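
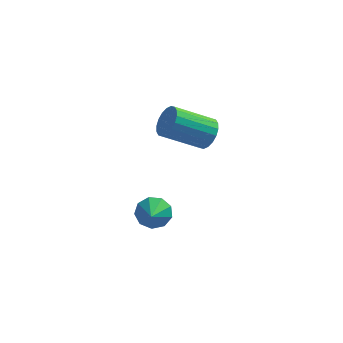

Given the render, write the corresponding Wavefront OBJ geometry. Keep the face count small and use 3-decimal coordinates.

v 0.29 2.124 -2.739
v 0.929 2.363 -2.452
v 0.37 1.216 -2.161
v 0.542 2.514 -2.163
v 0.037 2.482 -2.143
v -0.349 2.283 -2.402
v -0.437 2.009 -2.819
v -0.184 1.79 -3.199
v 0.29 1.727 -3.363
v 0.764 1.85 -3.236
v 1.017 2.101 -2.876
v 2.19 3.192 1.401
v 2.587 2.699 1.745
v 1.106 2.176 2.703
v 0.71 2.668 2.359
v 2.617 2.957 1.932
v 1.136 2.434 2.89
v 2.562 3.262 2.013
v 1.081 2.739 2.972
v 2.434 3.553 1.974
v 0.953 3.03 2.932
v 2.257 3.773 1.821
v 0.776 3.249 2.779
v 2.067 3.877 1.584
v 0.586 3.354 2.543
v 1.902 3.845 1.312
v 0.421 3.322 2.27
v 1.794 3.684 1.057
v 0.313 3.161 2.015
v 1.764 3.426 0.87
v 0.283 2.903 1.828
v 1.819 3.121 0.788
v 0.338 2.598 1.747
v 1.947 2.83 0.828
v 0.466 2.307 1.786
v 2.124 2.611 0.981
v 0.643 2.087 1.939
v 2.314 2.506 1.217
v 0.833 1.983 2.176
v 2.479 2.538 1.49
v 0.998 2.015 2.448
f 2 1 4
f 2 4 3
f 4 1 5
f 4 5 3
f 5 1 6
f 5 6 3
f 6 1 7
f 6 7 3
f 7 1 8
f 7 8 3
f 8 1 9
f 8 9 3
f 9 1 10
f 9 10 3
f 10 1 11
f 10 11 3
f 11 1 2
f 11 2 3
f 13 12 16
f 13 16 14
f 14 16 17
f 14 17 15
f 16 12 18
f 16 18 17
f 17 18 19
f 17 19 15
f 18 12 20
f 18 20 19
f 19 20 21
f 19 21 15
f 20 12 22
f 20 22 21
f 21 22 23
f 21 23 15
f 22 12 24
f 22 24 23
f 23 24 25
f 23 25 15
f 24 12 26
f 24 26 25
f 25 26 27
f 25 27 15
f 26 12 28
f 26 28 27
f 27 28 29
f 27 29 15
f 28 12 30
f 28 30 29
f 29 30 31
f 29 31 15
f 30 12 32
f 30 32 31
f 31 32 33
f 31 33 15
f 32 12 34
f 32 34 33
f 33 34 35
f 33 35 15
f 34 12 36
f 34 36 35
f 35 36 37
f 35 37 15
f 36 12 38
f 36 38 37
f 37 38 39
f 37 39 15
f 38 12 40
f 38 40 39
f 39 40 41
f 39 41 15
f 40 12 13
f 40 13 41
f 41 13 14
f 41 14 15



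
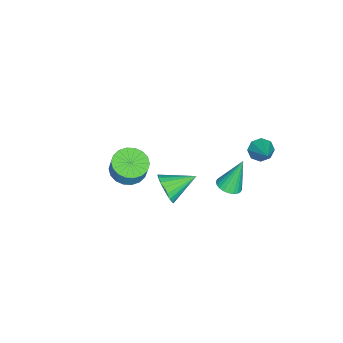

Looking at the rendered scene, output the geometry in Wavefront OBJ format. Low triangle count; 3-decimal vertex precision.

v -1.821 -3.445 -3.632
v -1.058 -4.152 -3.64
v -0.797 -3.882 -2.617
v -1.559 -3.175 -2.608
v -0.847 -3.771 -3.795
v -0.585 -3.501 -2.772
v -0.828 -3.325 -3.917
v -0.566 -3.055 -2.894
v -1.006 -2.903 -3.983
v -0.744 -2.633 -2.96
v -1.345 -2.588 -3.979
v -1.084 -2.318 -2.956
v -1.779 -2.443 -3.907
v -1.517 -2.173 -2.884
v -2.22 -2.496 -3.78
v -1.959 -2.226 -2.757
v -2.583 -2.738 -3.623
v -2.322 -2.468 -2.6
v -2.795 -3.119 -3.468
v -2.533 -2.849 -2.445
v -2.814 -3.565 -3.346
v -2.552 -3.295 -2.323
v -2.636 -3.987 -3.28
v -2.374 -3.717 -2.257
v -2.296 -4.302 -3.284
v -2.035 -4.032 -2.261
v -1.863 -4.447 -3.356
v -1.601 -4.177 -2.333
v -1.421 -4.394 -3.483
v -1.16 -4.124 -2.46
v -0.332 2.778 -1.105
v 0.245 3.208 -1.075
v -0.848 3.342 0.765
v 0.052 3.383 -1.181
v -0.2 3.465 -1.276
v -0.472 3.443 -1.344
v -0.722 3.319 -1.376
v -0.913 3.114 -1.366
v -1.015 2.857 -1.317
v -1.014 2.588 -1.236
v -0.908 2.348 -1.134
v -0.715 2.174 -1.029
v -0.464 2.091 -0.934
v -0.192 2.113 -0.866
v 0.058 2.237 -0.834
v 0.249 2.443 -0.843
v 0.352 2.7 -0.893
v 0.35 2.968 -0.974
v 2.954 0.5 1.246
v 3.53 0.587 1.958
v 2.006 1.8 1.854
v 3.687 0.822 1.7
v 3.717 1.002 1.364
v 3.615 1.095 1.007
v 3.399 1.085 0.691
v 3.106 0.974 0.472
v 2.787 0.781 0.386
v 2.497 0.54 0.448
v 2.286 0.292 0.649
v 2.19 0.08 0.953
v 2.227 -0.06 1.307
v 2.389 -0.102 1.651
v 2.649 -0.04 1.925
v 2.962 0.115 2.081
v 3.274 0.337 2.093
v -4.535 3.186 -2.095
v -4.132 3.314 -2.714
v -3.285 3.934 -1.125
v -4.487 3.747 -2.59
v -4.871 3.852 -2.176
v -5.058 3.566 -1.714
v -4.938 3.058 -1.476
v -4.583 2.624 -1.6
v -4.199 2.52 -2.014
v -4.012 2.806 -2.475
f 2 1 5
f 2 5 3
f 3 5 6
f 3 6 4
f 5 1 7
f 5 7 6
f 6 7 8
f 6 8 4
f 7 1 9
f 7 9 8
f 8 9 10
f 8 10 4
f 9 1 11
f 9 11 10
f 10 11 12
f 10 12 4
f 11 1 13
f 11 13 12
f 12 13 14
f 12 14 4
f 13 1 15
f 13 15 14
f 14 15 16
f 14 16 4
f 15 1 17
f 15 17 16
f 16 17 18
f 16 18 4
f 17 1 19
f 17 19 18
f 18 19 20
f 18 20 4
f 19 1 21
f 19 21 20
f 20 21 22
f 20 22 4
f 21 1 23
f 21 23 22
f 22 23 24
f 22 24 4
f 23 1 25
f 23 25 24
f 24 25 26
f 24 26 4
f 25 1 27
f 25 27 26
f 26 27 28
f 26 28 4
f 27 1 29
f 27 29 28
f 28 29 30
f 28 30 4
f 29 1 2
f 29 2 30
f 30 2 3
f 30 3 4
f 32 31 34
f 32 34 33
f 34 31 35
f 34 35 33
f 35 31 36
f 35 36 33
f 36 31 37
f 36 37 33
f 37 31 38
f 37 38 33
f 38 31 39
f 38 39 33
f 39 31 40
f 39 40 33
f 40 31 41
f 40 41 33
f 41 31 42
f 41 42 33
f 42 31 43
f 42 43 33
f 43 31 44
f 43 44 33
f 44 31 45
f 44 45 33
f 45 31 46
f 45 46 33
f 46 31 47
f 46 47 33
f 47 31 48
f 47 48 33
f 48 31 32
f 48 32 33
f 50 49 52
f 50 52 51
f 52 49 53
f 52 53 51
f 53 49 54
f 53 54 51
f 54 49 55
f 54 55 51
f 55 49 56
f 55 56 51
f 56 49 57
f 56 57 51
f 57 49 58
f 57 58 51
f 58 49 59
f 58 59 51
f 59 49 60
f 59 60 51
f 60 49 61
f 60 61 51
f 61 49 62
f 61 62 51
f 62 49 63
f 62 63 51
f 63 49 64
f 63 64 51
f 64 49 65
f 64 65 51
f 65 49 50
f 65 50 51
f 67 66 69
f 67 69 68
f 69 66 70
f 69 70 68
f 70 66 71
f 70 71 68
f 71 66 72
f 71 72 68
f 72 66 73
f 72 73 68
f 73 66 74
f 73 74 68
f 74 66 75
f 74 75 68
f 75 66 67
f 75 67 68



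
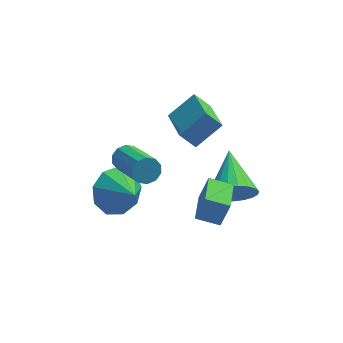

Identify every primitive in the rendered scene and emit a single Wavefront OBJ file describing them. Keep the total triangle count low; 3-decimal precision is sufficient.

v -0.053 1.247 1.274
v 0.901 1.721 2.071
v -0.43 2.848 0.773
v 0.524 3.322 1.569
v 0.536 1.178 0.611
v 1.49 1.652 1.407
v 0.159 2.779 0.109
v 1.113 3.253 0.906
v 1.906 1.017 -2.152
v 2.329 1.337 -2.928
v 1.814 2.843 -1.448
v 1.951 1.357 -3.028
v 1.566 1.317 -2.976
v 1.239 1.226 -2.781
v 1.028 1.098 -2.478
v 0.968 0.957 -2.119
v 1.071 0.825 -1.765
v 1.318 0.727 -1.479
v 1.667 0.679 -1.308
v 2.057 0.689 -1.284
v 2.421 0.756 -1.41
v 2.696 0.868 -1.665
v 2.834 1.006 -2.003
v 2.812 1.145 -2.368
v 2.633 1.263 -2.695
v -1.952 1.216 -0.043
v -1.459 1.299 -0.294
v -0.714 -0.273 0.652
v -1.208 -0.356 0.903
v -1.459 1.477 0.003
v -0.714 -0.095 0.948
v -1.648 1.556 0.282
v -0.903 -0.016 1.228
v -1.953 1.505 0.437
v -1.208 -0.068 1.383
v -2.258 1.343 0.409
v -1.513 -0.229 1.355
v -2.446 1.133 0.208
v -1.701 -0.439 1.154
v -2.446 0.955 -0.088
v -1.701 -0.617 0.857
v -2.257 0.876 -0.368
v -1.512 -0.696 0.578
v -1.952 0.928 -0.523
v -1.207 -0.645 0.423
v -1.647 1.089 -0.495
v -0.902 -0.483 0.451
v 0.459 -1.032 -1.287
v 0.803 -0.947 -0.193
v 0.628 0.237 -1.439
v 0.973 0.323 -0.346
v 1.347 -1.183 -1.554
v 1.692 -1.097 -0.461
v 1.517 0.087 -1.707
v 1.861 0.172 -0.613
v -2.313 1.153 -2.053
v -1.674 1.907 -1.731
v -1.647 0.287 -1.347
v -2.224 1.848 -1.284
v -2.816 1.463 -1.198
v -3.173 0.933 -1.511
v -3.127 0.506 -2.078
v -2.7 0.381 -2.633
v -2.092 0.618 -2.917
v -1.587 1.104 -2.796
v -1.422 1.614 -2.328
f 2 4 1
f 5 2 1
f 1 4 3
f 3 5 1
f 2 8 4
f 6 2 5
f 6 8 2
f 4 8 3
f 7 5 3
f 3 8 7
f 7 6 5
f 8 6 7
f 10 9 12
f 10 12 11
f 12 9 13
f 12 13 11
f 13 9 14
f 13 14 11
f 14 9 15
f 14 15 11
f 15 9 16
f 15 16 11
f 16 9 17
f 16 17 11
f 17 9 18
f 17 18 11
f 18 9 19
f 18 19 11
f 19 9 20
f 19 20 11
f 20 9 21
f 20 21 11
f 21 9 22
f 21 22 11
f 22 9 23
f 22 23 11
f 23 9 24
f 23 24 11
f 24 9 25
f 24 25 11
f 25 9 10
f 25 10 11
f 27 26 30
f 27 30 28
f 28 30 31
f 28 31 29
f 30 26 32
f 30 32 31
f 31 32 33
f 31 33 29
f 32 26 34
f 32 34 33
f 33 34 35
f 33 35 29
f 34 26 36
f 34 36 35
f 35 36 37
f 35 37 29
f 36 26 38
f 36 38 37
f 37 38 39
f 37 39 29
f 38 26 40
f 38 40 39
f 39 40 41
f 39 41 29
f 40 26 42
f 40 42 41
f 41 42 43
f 41 43 29
f 42 26 44
f 42 44 43
f 43 44 45
f 43 45 29
f 44 26 46
f 44 46 45
f 45 46 47
f 45 47 29
f 46 26 27
f 46 27 47
f 47 27 28
f 47 28 29
f 49 51 48
f 52 49 48
f 48 51 50
f 50 52 48
f 49 55 51
f 53 49 52
f 53 55 49
f 51 55 50
f 54 52 50
f 50 55 54
f 54 53 52
f 55 53 54
f 57 56 59
f 57 59 58
f 59 56 60
f 59 60 58
f 60 56 61
f 60 61 58
f 61 56 62
f 61 62 58
f 62 56 63
f 62 63 58
f 63 56 64
f 63 64 58
f 64 56 65
f 64 65 58
f 65 56 66
f 65 66 58
f 66 56 57
f 66 57 58



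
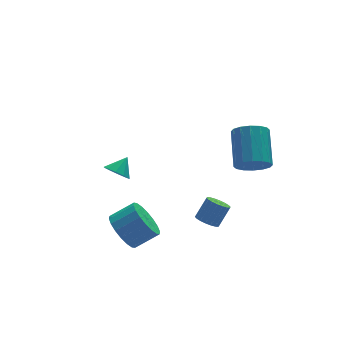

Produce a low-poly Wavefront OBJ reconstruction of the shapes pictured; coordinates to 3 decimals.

v -2.171 -2.154 -3.524
v -1.663 -2.455 -4.356
v -0.561 -2.607 -3.627
v -1.069 -2.306 -2.796
v -1.6 -2.006 -4.357
v -0.498 -2.158 -3.628
v -1.651 -1.585 -4.193
v -0.549 -1.737 -3.464
v -1.804 -1.278 -3.896
v -0.702 -1.43 -3.167
v -2.03 -1.144 -3.526
v -0.928 -1.296 -2.797
v -2.285 -1.21 -3.156
v -1.182 -1.362 -2.427
v -2.516 -1.463 -2.858
v -1.414 -1.615 -2.13
v -2.679 -1.853 -2.693
v -1.577 -2.005 -1.964
v -2.742 -2.302 -2.692
v -1.64 -2.454 -1.963
v -2.691 -2.723 -2.856
v -1.589 -2.875 -2.127
v -2.538 -3.03 -3.153
v -1.436 -3.182 -2.424
v -2.312 -3.164 -3.523
v -1.21 -3.316 -2.794
v -2.058 -3.098 -3.893
v -0.955 -3.25 -3.164
v -1.826 -2.845 -4.19
v -0.724 -2.997 -3.462
v -0.817 2.451 -3.21
v -0.283 2.171 -3.585
v -0.143 2.829 -2.53
v -0.358 2.576 -3.736
v -0.608 2.933 -3.687
v -0.938 3.106 -3.455
v -1.222 3.028 -3.13
v -1.352 2.73 -2.835
v -1.277 2.325 -2.684
v -1.027 1.968 -2.733
v -0.697 1.795 -2.965
v -0.413 1.873 -3.29
v 3.539 -3.384 0.288
v 4.342 -3.417 -0.015
v 4.845 -1.869 1.148
v 4.041 -1.836 1.452
v 4.127 -3.14 -0.29
v 4.63 -1.593 0.873
v 3.754 -2.929 -0.409
v 4.257 -1.382 0.754
v 3.323 -2.84 -0.342
v 3.826 -1.292 0.821
v 2.95 -2.896 -0.105
v 3.453 -1.349 1.058
v 2.734 -3.083 0.236
v 3.237 -1.536 1.399
v 2.735 -3.351 0.592
v 3.238 -1.803 1.755
v 2.95 -3.627 0.867
v 3.453 -2.08 2.03
v 3.323 -3.838 0.986
v 3.826 -2.291 2.149
v 3.754 -3.928 0.919
v 4.257 -2.38 2.082
v 4.127 -3.871 0.682
v 4.63 -2.324 1.845
v 4.343 -3.684 0.341
v 4.846 -2.137 1.504
v 2.002 -1.851 -4.262
v 2.369 -2.32 -4.394
v 3.025 -2.078 -3.43
v 2.658 -1.609 -3.298
v 2.486 -2.113 -4.525
v 3.141 -1.871 -3.562
v 2.507 -1.854 -4.604
v 3.162 -1.613 -3.641
v 2.428 -1.595 -4.616
v 3.083 -1.353 -3.652
v 2.265 -1.386 -4.557
v 2.92 -1.144 -3.593
v 2.05 -1.269 -4.44
v 2.705 -1.028 -3.476
v 1.825 -1.268 -4.287
v 2.48 -1.026 -3.324
v 1.635 -1.382 -4.13
v 2.291 -1.14 -3.166
v 1.519 -1.589 -3.998
v 2.174 -1.347 -3.035
v 1.498 -1.847 -3.919
v 2.153 -1.606 -2.956
v 1.577 -2.107 -3.908
v 2.232 -1.865 -2.944
v 1.74 -2.316 -3.967
v 2.395 -2.074 -3.003
v 1.955 -2.432 -4.084
v 2.61 -2.191 -3.12
v 2.18 -2.434 -4.236
v 2.835 -2.192 -3.273
f 2 1 5
f 2 5 3
f 3 5 6
f 3 6 4
f 5 1 7
f 5 7 6
f 6 7 8
f 6 8 4
f 7 1 9
f 7 9 8
f 8 9 10
f 8 10 4
f 9 1 11
f 9 11 10
f 10 11 12
f 10 12 4
f 11 1 13
f 11 13 12
f 12 13 14
f 12 14 4
f 13 1 15
f 13 15 14
f 14 15 16
f 14 16 4
f 15 1 17
f 15 17 16
f 16 17 18
f 16 18 4
f 17 1 19
f 17 19 18
f 18 19 20
f 18 20 4
f 19 1 21
f 19 21 20
f 20 21 22
f 20 22 4
f 21 1 23
f 21 23 22
f 22 23 24
f 22 24 4
f 23 1 25
f 23 25 24
f 24 25 26
f 24 26 4
f 25 1 27
f 25 27 26
f 26 27 28
f 26 28 4
f 27 1 29
f 27 29 28
f 28 29 30
f 28 30 4
f 29 1 2
f 29 2 30
f 30 2 3
f 30 3 4
f 32 31 34
f 32 34 33
f 34 31 35
f 34 35 33
f 35 31 36
f 35 36 33
f 36 31 37
f 36 37 33
f 37 31 38
f 37 38 33
f 38 31 39
f 38 39 33
f 39 31 40
f 39 40 33
f 40 31 41
f 40 41 33
f 41 31 42
f 41 42 33
f 42 31 32
f 42 32 33
f 44 43 47
f 44 47 45
f 45 47 48
f 45 48 46
f 47 43 49
f 47 49 48
f 48 49 50
f 48 50 46
f 49 43 51
f 49 51 50
f 50 51 52
f 50 52 46
f 51 43 53
f 51 53 52
f 52 53 54
f 52 54 46
f 53 43 55
f 53 55 54
f 54 55 56
f 54 56 46
f 55 43 57
f 55 57 56
f 56 57 58
f 56 58 46
f 57 43 59
f 57 59 58
f 58 59 60
f 58 60 46
f 59 43 61
f 59 61 60
f 60 61 62
f 60 62 46
f 61 43 63
f 61 63 62
f 62 63 64
f 62 64 46
f 63 43 65
f 63 65 64
f 64 65 66
f 64 66 46
f 65 43 67
f 65 67 66
f 66 67 68
f 66 68 46
f 67 43 44
f 67 44 68
f 68 44 45
f 68 45 46
f 70 69 73
f 70 73 71
f 71 73 74
f 71 74 72
f 73 69 75
f 73 75 74
f 74 75 76
f 74 76 72
f 75 69 77
f 75 77 76
f 76 77 78
f 76 78 72
f 77 69 79
f 77 79 78
f 78 79 80
f 78 80 72
f 79 69 81
f 79 81 80
f 80 81 82
f 80 82 72
f 81 69 83
f 81 83 82
f 82 83 84
f 82 84 72
f 83 69 85
f 83 85 84
f 84 85 86
f 84 86 72
f 85 69 87
f 85 87 86
f 86 87 88
f 86 88 72
f 87 69 89
f 87 89 88
f 88 89 90
f 88 90 72
f 89 69 91
f 89 91 90
f 90 91 92
f 90 92 72
f 91 69 93
f 91 93 92
f 92 93 94
f 92 94 72
f 93 69 95
f 93 95 94
f 94 95 96
f 94 96 72
f 95 69 97
f 95 97 96
f 96 97 98
f 96 98 72
f 97 69 70
f 97 70 98
f 98 70 71
f 98 71 72



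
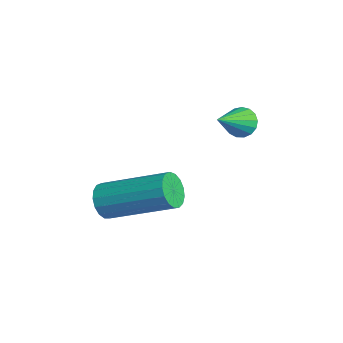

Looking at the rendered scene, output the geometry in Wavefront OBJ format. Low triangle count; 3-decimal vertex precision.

v -0.143 -0.264 -2.144
v 0.153 -0.652 -1.777
v 1.239 1.017 -0.889
v 0.943 1.404 -1.256
v 0.323 -0.636 -2.014
v 1.409 1.032 -1.126
v 0.386 -0.536 -2.281
v 1.472 1.133 -1.393
v 0.328 -0.373 -2.516
v 1.414 1.296 -1.628
v 0.162 -0.185 -2.666
v 1.248 1.484 -1.778
v -0.073 -0.016 -2.697
v 1.012 1.653 -1.809
v -0.325 0.097 -2.6
v 0.761 1.766 -1.713
v -0.535 0.127 -2.4
v 0.551 1.796 -1.512
v -0.655 0.067 -2.14
v 0.431 1.736 -1.252
v -0.658 -0.069 -1.882
v 0.428 1.6 -0.994
v -0.543 -0.249 -1.683
v 0.543 1.419 -0.796
v -0.336 -0.433 -1.59
v 0.75 1.235 -0.703
v -0.085 -0.579 -1.624
v 1.001 1.09 -0.736
v 0.157 3.522 0.599
v 0.579 3.825 0.579
v 0.823 2.638 1.261
v 0.465 3.896 0.788
v 0.281 3.881 0.955
v 0.068 3.784 1.04
v -0.125 3.627 1.024
v -0.253 3.446 0.911
v -0.287 3.283 0.726
v -0.22 3.174 0.513
v -0.066 3.145 0.319
v 0.139 3.202 0.19
v 0.347 3.333 0.154
v 0.513 3.507 0.22
v 0.596 3.685 0.374
f 2 1 5
f 2 5 3
f 3 5 6
f 3 6 4
f 5 1 7
f 5 7 6
f 6 7 8
f 6 8 4
f 7 1 9
f 7 9 8
f 8 9 10
f 8 10 4
f 9 1 11
f 9 11 10
f 10 11 12
f 10 12 4
f 11 1 13
f 11 13 12
f 12 13 14
f 12 14 4
f 13 1 15
f 13 15 14
f 14 15 16
f 14 16 4
f 15 1 17
f 15 17 16
f 16 17 18
f 16 18 4
f 17 1 19
f 17 19 18
f 18 19 20
f 18 20 4
f 19 1 21
f 19 21 20
f 20 21 22
f 20 22 4
f 21 1 23
f 21 23 22
f 22 23 24
f 22 24 4
f 23 1 25
f 23 25 24
f 24 25 26
f 24 26 4
f 25 1 27
f 25 27 26
f 26 27 28
f 26 28 4
f 27 1 2
f 27 2 28
f 28 2 3
f 28 3 4
f 30 29 32
f 30 32 31
f 32 29 33
f 32 33 31
f 33 29 34
f 33 34 31
f 34 29 35
f 34 35 31
f 35 29 36
f 35 36 31
f 36 29 37
f 36 37 31
f 37 29 38
f 37 38 31
f 38 29 39
f 38 39 31
f 39 29 40
f 39 40 31
f 40 29 41
f 40 41 31
f 41 29 42
f 41 42 31
f 42 29 43
f 42 43 31
f 43 29 30
f 43 30 31



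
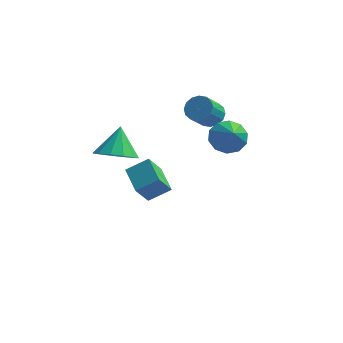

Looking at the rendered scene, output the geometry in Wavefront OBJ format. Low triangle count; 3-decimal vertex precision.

v 1.884 2.265 1.095
v 2.355 2.983 1.589
v 2.396 1.235 2.105
v 1.791 2.931 1.821
v 1.263 2.625 1.776
v 0.973 2.181 1.471
v 1.03 1.769 1.022
v 1.414 1.547 0.601
v 1.978 1.598 0.369
v 2.506 1.904 0.414
v 2.796 2.348 0.719
v 2.739 2.76 1.167
v 0.536 4.464 1.077
v 1.23 4.113 1.024
v 0.819 3.144 2.05
v 0.124 3.496 2.103
v 1.277 4.395 1.309
v 0.866 3.426 2.335
v 1.125 4.696 1.532
v 0.714 3.727 2.558
v 0.816 4.934 1.633
v 0.404 3.965 2.659
v 0.431 5.047 1.585
v 0.019 4.078 2.611
v 0.074 5.003 1.401
v -0.337 4.034 2.427
v -0.159 4.816 1.13
v -0.57 3.847 2.156
v -0.206 4.534 0.845
v -0.617 3.565 1.871
v -0.054 4.233 0.622
v -0.465 3.264 1.648
v 0.256 3.995 0.521
v -0.156 3.026 1.547
v 0.641 3.882 0.569
v 0.229 2.913 1.595
v 0.997 3.926 0.753
v 0.586 2.957 1.779
v -3.526 3.197 -2.862
v -2.44 3.665 -2.17
v -3.087 3.939 -4.052
v -2.002 4.407 -3.36
v -2.638 1.873 -3.36
v -1.553 2.341 -2.668
v -2.2 2.615 -4.55
v -1.114 3.083 -3.858
v -2.466 -2.141 1.997
v -1.387 -2.01 1.92
v -2.494 -1.119 3.343
v -1.64 -1.567 1.578
v -2.155 -1.307 1.369
v -2.769 -1.311 1.36
v -3.287 -1.579 1.553
v -3.544 -2.026 1.887
v -3.459 -2.509 2.256
v -3.058 -2.876 2.543
v -2.47 -3.009 2.657
v -1.88 -2.867 2.562
v -1.476 -2.495 2.287
f 2 1 4
f 2 4 3
f 4 1 5
f 4 5 3
f 5 1 6
f 5 6 3
f 6 1 7
f 6 7 3
f 7 1 8
f 7 8 3
f 8 1 9
f 8 9 3
f 9 1 10
f 9 10 3
f 10 1 11
f 10 11 3
f 11 1 12
f 11 12 3
f 12 1 2
f 12 2 3
f 14 13 17
f 14 17 15
f 15 17 18
f 15 18 16
f 17 13 19
f 17 19 18
f 18 19 20
f 18 20 16
f 19 13 21
f 19 21 20
f 20 21 22
f 20 22 16
f 21 13 23
f 21 23 22
f 22 23 24
f 22 24 16
f 23 13 25
f 23 25 24
f 24 25 26
f 24 26 16
f 25 13 27
f 25 27 26
f 26 27 28
f 26 28 16
f 27 13 29
f 27 29 28
f 28 29 30
f 28 30 16
f 29 13 31
f 29 31 30
f 30 31 32
f 30 32 16
f 31 13 33
f 31 33 32
f 32 33 34
f 32 34 16
f 33 13 35
f 33 35 34
f 34 35 36
f 34 36 16
f 35 13 37
f 35 37 36
f 36 37 38
f 36 38 16
f 37 13 14
f 37 14 38
f 38 14 15
f 38 15 16
f 40 42 39
f 43 40 39
f 39 42 41
f 41 43 39
f 40 46 42
f 44 40 43
f 44 46 40
f 42 46 41
f 45 43 41
f 41 46 45
f 45 44 43
f 46 44 45
f 48 47 50
f 48 50 49
f 50 47 51
f 50 51 49
f 51 47 52
f 51 52 49
f 52 47 53
f 52 53 49
f 53 47 54
f 53 54 49
f 54 47 55
f 54 55 49
f 55 47 56
f 55 56 49
f 56 47 57
f 56 57 49
f 57 47 58
f 57 58 49
f 58 47 59
f 58 59 49
f 59 47 48
f 59 48 49



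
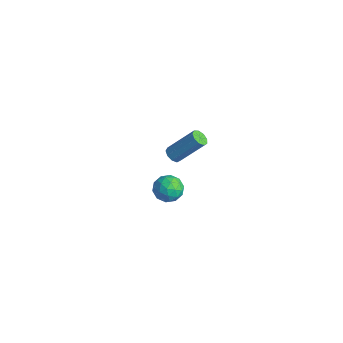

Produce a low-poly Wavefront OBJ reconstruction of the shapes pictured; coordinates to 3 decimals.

v 2.481 -0.316 2.925
v 2.898 -0.671 2.976
v 3.716 0.522 4.567
v 3.299 0.876 4.515
v 2.988 -0.402 2.728
v 3.806 0.791 4.319
v 2.84 -0.093 2.573
v 3.658 1.1 4.163
v 2.524 0.112 2.582
v 3.342 1.304 4.173
v 2.188 0.116 2.751
v 3.006 1.308 4.342
v 1.989 -0.082 3.002
v 2.807 1.11 4.593
v 2.021 -0.39 3.216
v 2.839 0.803 4.807
v 2.267 -0.663 3.294
v 3.085 0.53 4.885
v 2.614 -0.774 3.199
v 3.432 0.419 4.79
v -0.82 1.556 -4.227
v -0.342 2.07 -3.561
v -0.298 0.23 -3.579
v 0.18 0.744 -2.913
v -0.787 0.721 -2.904
v -1.11 1.54 -3.304
v 0.47 0.76 -3.836
v 0.147 1.579 -4.236
v 0.455 1.578 -3.319
v -0.322 1.554 -2.743
v -0.318 0.746 -4.397
v -1.095 0.722 -3.821
v -0.627 1.929 -3.951
v -0.013 0.371 -3.189
v -0.581 0.357 -3.183
v -0.301 0.659 -2.792
v -1.078 1.618 -3.8
v -0.797 1.92 -3.409
v -1.059 1.127 -3.022
v 0.157 0.38 -3.731
v 0.438 0.682 -3.34
v -0.339 1.641 -4.348
v -0.059 1.943 -3.957
v 0.419 1.173 -4.118
v 0.122 1.942 -3.418
v 0.429 1.163 -3.036
v 0.6 1.172 -3.579
v 0.41 1.654 -3.814
v -0.334 1.928 -3.079
v -0.027 1.149 -2.698
v -0.596 1.135 -2.692
v -0.785 1.617 -2.928
v 0.134 1.639 -2.937
v -0.613 1.151 -4.442
v -0.306 0.372 -4.061
v 0.145 0.683 -4.212
v -0.044 1.165 -4.448
v -1.069 1.137 -4.104
v -0.762 0.358 -3.722
v -1.05 0.646 -3.326
v -1.24 1.128 -3.561
v -0.774 0.661 -4.203
f 2 1 5
f 2 5 3
f 3 5 6
f 3 6 4
f 5 1 7
f 5 7 6
f 6 7 8
f 6 8 4
f 7 1 9
f 7 9 8
f 8 9 10
f 8 10 4
f 9 1 11
f 9 11 10
f 10 11 12
f 10 12 4
f 11 1 13
f 11 13 12
f 12 13 14
f 12 14 4
f 13 1 15
f 13 15 14
f 14 15 16
f 14 16 4
f 15 1 17
f 15 17 16
f 16 17 18
f 16 18 4
f 17 1 19
f 17 19 18
f 18 19 20
f 18 20 4
f 19 1 2
f 19 2 20
f 20 2 3
f 20 3 4
f 21 58 37
f 58 32 61
f 37 61 26
f 58 61 37
f 21 37 33
f 37 26 38
f 33 38 22
f 37 38 33
f 21 33 42
f 33 22 43
f 42 43 28
f 33 43 42
f 21 42 54
f 42 28 57
f 54 57 31
f 42 57 54
f 21 54 58
f 54 31 62
f 58 62 32
f 54 62 58
f 22 38 49
f 38 26 52
f 49 52 30
f 38 52 49
f 26 61 39
f 61 32 60
f 39 60 25
f 61 60 39
f 32 62 59
f 62 31 55
f 59 55 23
f 62 55 59
f 31 57 56
f 57 28 44
f 56 44 27
f 57 44 56
f 28 43 48
f 43 22 45
f 48 45 29
f 43 45 48
f 24 50 36
f 50 30 51
f 36 51 25
f 50 51 36
f 24 36 34
f 36 25 35
f 34 35 23
f 36 35 34
f 24 34 41
f 34 23 40
f 41 40 27
f 34 40 41
f 24 41 46
f 41 27 47
f 46 47 29
f 41 47 46
f 24 46 50
f 46 29 53
f 50 53 30
f 46 53 50
f 25 51 39
f 51 30 52
f 39 52 26
f 51 52 39
f 23 35 59
f 35 25 60
f 59 60 32
f 35 60 59
f 27 40 56
f 40 23 55
f 56 55 31
f 40 55 56
f 29 47 48
f 47 27 44
f 48 44 28
f 47 44 48
f 30 53 49
f 53 29 45
f 49 45 22
f 53 45 49



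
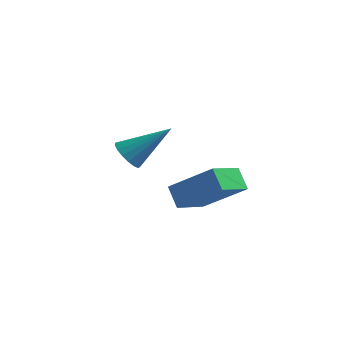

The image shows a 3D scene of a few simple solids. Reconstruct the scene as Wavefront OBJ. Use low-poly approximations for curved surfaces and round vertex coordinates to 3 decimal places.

v -0.595 -4.483 2.415
v -1.109 -3.991 3.105
v -0.105 -3.129 1.815
v -0.619 -2.637 2.504
v 1.059 -4.523 3.676
v 0.545 -4.031 4.365
v 1.549 -3.169 3.075
v 1.035 -2.677 3.765
v -3.95 -0.671 2.417
v -3.484 -1.211 2.219
v -2.49 0.111 3.723
v -3.416 -0.951 1.988
v -3.471 -0.627 1.855
v -3.636 -0.314 1.851
v -3.872 -0.082 1.976
v -4.127 0.015 2.203
v -4.341 -0.046 2.478
v -4.465 -0.25 2.74
v -4.472 -0.55 2.927
v -4.359 -0.878 2.998
v -4.153 -1.159 2.935
v -3.9 -1.328 2.754
v -3.658 -1.347 2.495
f 2 4 1
f 5 2 1
f 1 4 3
f 3 5 1
f 2 8 4
f 6 2 5
f 6 8 2
f 4 8 3
f 7 5 3
f 3 8 7
f 7 6 5
f 8 6 7
f 10 9 12
f 10 12 11
f 12 9 13
f 12 13 11
f 13 9 14
f 13 14 11
f 14 9 15
f 14 15 11
f 15 9 16
f 15 16 11
f 16 9 17
f 16 17 11
f 17 9 18
f 17 18 11
f 18 9 19
f 18 19 11
f 19 9 20
f 19 20 11
f 20 9 21
f 20 21 11
f 21 9 22
f 21 22 11
f 22 9 23
f 22 23 11
f 23 9 10
f 23 10 11



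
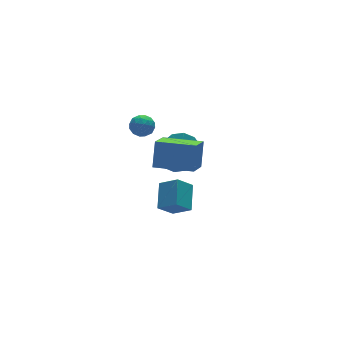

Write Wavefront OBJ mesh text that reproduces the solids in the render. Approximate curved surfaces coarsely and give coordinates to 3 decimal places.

v -3.572 -0.91 -2.972
v -2.916 -1.795 -2.244
v -2.773 0.359 -2.15
v -2.117 -0.526 -1.422
v -2.643 -0.934 -3.838
v -1.987 -1.819 -3.11
v -1.844 0.335 -3.016
v -1.188 -0.55 -2.288
v -2.828 -4.277 2.811
v -3.866 -5.346 3.671
v -4.407 -2.821 2.714
v -5.445 -3.89 3.574
v -2.335 -3.65 4.186
v -3.373 -4.719 5.046
v -3.914 -2.194 4.089
v -4.952 -3.263 4.949
v -3.322 1.935 1.37
v -2.661 2.092 1.705
v -3.579 1.128 2.255
v -2.918 1.285 2.59
v -3.469 1.803 2.579
v -3.311 2.302 2.032
v -2.929 0.918 1.928
v -2.771 1.417 1.381
v -2.419 1.463 2.049
v -2.752 2.01 2.452
v -3.488 1.21 1.508
v -3.821 1.757 1.911
v -2.969 2.085 1.46
v -3.271 1.135 2.5
v -3.595 1.44 2.494
v -3.207 1.532 2.691
v -3.351 2.208 1.652
v -2.963 2.3 1.849
v -3.438 2.13 2.363
v -3.277 0.92 2.111
v -2.889 1.012 2.308
v -3.033 1.688 1.269
v -2.645 1.78 1.466
v -2.802 1.09 1.597
v -2.438 1.807 1.859
v -2.589 1.332 2.379
v -2.596 1.117 1.99
v -2.502 1.41 1.669
v -2.634 2.129 2.096
v -2.785 1.654 2.616
v -3.109 1.959 2.61
v -3.016 2.252 2.288
v -2.492 1.759 2.298
v -3.455 1.566 1.344
v -3.606 1.091 1.864
v -3.224 0.968 1.672
v -3.131 1.261 1.35
v -3.651 1.888 1.581
v -3.802 1.413 2.101
v -3.738 1.81 2.291
v -3.644 2.103 1.97
v -3.748 1.461 1.662
v -1.026 1.564 -1.497
v -0.06 1.825 -1.149
v -0.367 0.737 0.524
v -1.334 0.476 0.177
v -0.481 2.277 -0.933
v -0.789 1.189 0.741
v -1.111 2.457 -0.932
v -1.419 1.369 0.742
v -1.709 2.295 -1.147
v -2.016 1.207 0.527
v -2.046 1.855 -1.495
v -2.353 0.766 0.179
v -1.993 1.303 -1.844
v -2.3 0.215 -0.171
v -1.571 0.851 -2.061
v -1.879 -0.237 -0.387
v -0.941 0.671 -2.062
v -1.249 -0.417 -0.388
v -0.344 0.833 -1.847
v -0.651 -0.255 -0.173
v -0.007 1.274 -1.499
v -0.314 0.185 0.175
f 2 4 1
f 5 2 1
f 1 4 3
f 3 5 1
f 2 8 4
f 6 2 5
f 6 8 2
f 4 8 3
f 7 5 3
f 3 8 7
f 7 6 5
f 8 6 7
f 10 12 9
f 13 10 9
f 9 12 11
f 11 13 9
f 10 16 12
f 14 10 13
f 14 16 10
f 12 16 11
f 15 13 11
f 11 16 15
f 15 14 13
f 16 14 15
f 17 54 33
f 54 28 57
f 33 57 22
f 54 57 33
f 17 33 29
f 33 22 34
f 29 34 18
f 33 34 29
f 17 29 38
f 29 18 39
f 38 39 24
f 29 39 38
f 17 38 50
f 38 24 53
f 50 53 27
f 38 53 50
f 17 50 54
f 50 27 58
f 54 58 28
f 50 58 54
f 18 34 45
f 34 22 48
f 45 48 26
f 34 48 45
f 22 57 35
f 57 28 56
f 35 56 21
f 57 56 35
f 28 58 55
f 58 27 51
f 55 51 19
f 58 51 55
f 27 53 52
f 53 24 40
f 52 40 23
f 53 40 52
f 24 39 44
f 39 18 41
f 44 41 25
f 39 41 44
f 20 46 32
f 46 26 47
f 32 47 21
f 46 47 32
f 20 32 30
f 32 21 31
f 30 31 19
f 32 31 30
f 20 30 37
f 30 19 36
f 37 36 23
f 30 36 37
f 20 37 42
f 37 23 43
f 42 43 25
f 37 43 42
f 20 42 46
f 42 25 49
f 46 49 26
f 42 49 46
f 21 47 35
f 47 26 48
f 35 48 22
f 47 48 35
f 19 31 55
f 31 21 56
f 55 56 28
f 31 56 55
f 23 36 52
f 36 19 51
f 52 51 27
f 36 51 52
f 25 43 44
f 43 23 40
f 44 40 24
f 43 40 44
f 26 49 45
f 49 25 41
f 45 41 18
f 49 41 45
f 60 59 63
f 60 63 61
f 61 63 64
f 61 64 62
f 63 59 65
f 63 65 64
f 64 65 66
f 64 66 62
f 65 59 67
f 65 67 66
f 66 67 68
f 66 68 62
f 67 59 69
f 67 69 68
f 68 69 70
f 68 70 62
f 69 59 71
f 69 71 70
f 70 71 72
f 70 72 62
f 71 59 73
f 71 73 72
f 72 73 74
f 72 74 62
f 73 59 75
f 73 75 74
f 74 75 76
f 74 76 62
f 75 59 77
f 75 77 76
f 76 77 78
f 76 78 62
f 77 59 79
f 77 79 78
f 78 79 80
f 78 80 62
f 79 59 60
f 79 60 80
f 80 60 61
f 80 61 62



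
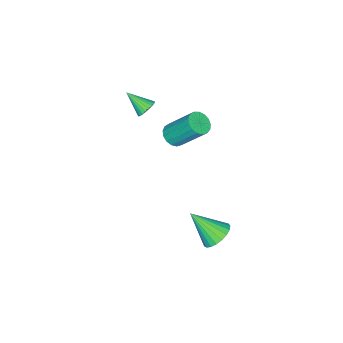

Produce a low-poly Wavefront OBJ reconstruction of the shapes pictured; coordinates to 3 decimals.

v -0.642 3.331 -2.206
v -0.263 2.865 -2.764
v -0.318 2.069 -0.934
v -0.006 3.053 -2.643
v 0.141 3.289 -2.446
v 0.153 3.533 -2.207
v 0.027 3.741 -1.969
v -0.214 3.879 -1.771
v -0.529 3.921 -1.649
v -0.864 3.862 -1.622
v -1.16 3.711 -1.697
v -1.367 3.494 -1.86
v -1.448 3.248 -2.082
v -1.39 3.017 -2.326
v -1.202 2.84 -2.549
v -0.918 2.748 -2.713
v -0.585 2.757 -2.789
v -3.711 -1.122 0.246
v -3.147 -1.336 0.513
v -3.384 -0.052 2.041
v -3.949 0.162 1.774
v -3.057 -1.097 0.327
v -3.294 0.187 1.855
v -3.116 -0.864 0.122
v -3.354 0.42 1.65
v -3.312 -0.69 -0.055
v -3.55 0.593 1.473
v -3.6 -0.616 -0.162
v -3.837 0.668 1.366
v -3.913 -0.657 -0.176
v -4.15 0.627 1.352
v -4.179 -0.804 -0.094
v -4.417 0.48 1.434
v -4.339 -1.025 0.067
v -4.576 0.259 1.595
v -4.355 -1.267 0.268
v -4.592 0.016 1.796
v -4.223 -1.477 0.465
v -4.46 -0.193 1.993
v -3.974 -1.605 0.611
v -4.212 -0.321 2.139
v -3.665 -1.622 0.674
v -3.902 -0.339 2.202
v -3.366 -1.525 0.638
v -3.604 -0.241 2.167
v -3.919 -2.834 1.152
v -3.531 -3.054 0.798
v -3.801 -3.906 1.948
v -3.402 -2.938 0.936
v -3.352 -2.805 1.107
v -3.388 -2.677 1.285
v -3.504 -2.573 1.443
v -3.684 -2.508 1.557
v -3.9 -2.493 1.609
v -4.119 -2.53 1.591
v -4.307 -2.614 1.507
v -4.436 -2.73 1.369
v -4.487 -2.863 1.198
v -4.451 -2.991 1.02
v -4.334 -3.095 0.862
v -4.154 -3.16 0.748
v -3.938 -3.175 0.696
v -3.72 -3.138 0.713
f 2 1 4
f 2 4 3
f 4 1 5
f 4 5 3
f 5 1 6
f 5 6 3
f 6 1 7
f 6 7 3
f 7 1 8
f 7 8 3
f 8 1 9
f 8 9 3
f 9 1 10
f 9 10 3
f 10 1 11
f 10 11 3
f 11 1 12
f 11 12 3
f 12 1 13
f 12 13 3
f 13 1 14
f 13 14 3
f 14 1 15
f 14 15 3
f 15 1 16
f 15 16 3
f 16 1 17
f 16 17 3
f 17 1 2
f 17 2 3
f 19 18 22
f 19 22 20
f 20 22 23
f 20 23 21
f 22 18 24
f 22 24 23
f 23 24 25
f 23 25 21
f 24 18 26
f 24 26 25
f 25 26 27
f 25 27 21
f 26 18 28
f 26 28 27
f 27 28 29
f 27 29 21
f 28 18 30
f 28 30 29
f 29 30 31
f 29 31 21
f 30 18 32
f 30 32 31
f 31 32 33
f 31 33 21
f 32 18 34
f 32 34 33
f 33 34 35
f 33 35 21
f 34 18 36
f 34 36 35
f 35 36 37
f 35 37 21
f 36 18 38
f 36 38 37
f 37 38 39
f 37 39 21
f 38 18 40
f 38 40 39
f 39 40 41
f 39 41 21
f 40 18 42
f 40 42 41
f 41 42 43
f 41 43 21
f 42 18 44
f 42 44 43
f 43 44 45
f 43 45 21
f 44 18 19
f 44 19 45
f 45 19 20
f 45 20 21
f 47 46 49
f 47 49 48
f 49 46 50
f 49 50 48
f 50 46 51
f 50 51 48
f 51 46 52
f 51 52 48
f 52 46 53
f 52 53 48
f 53 46 54
f 53 54 48
f 54 46 55
f 54 55 48
f 55 46 56
f 55 56 48
f 56 46 57
f 56 57 48
f 57 46 58
f 57 58 48
f 58 46 59
f 58 59 48
f 59 46 60
f 59 60 48
f 60 46 61
f 60 61 48
f 61 46 62
f 61 62 48
f 62 46 63
f 62 63 48
f 63 46 47
f 63 47 48



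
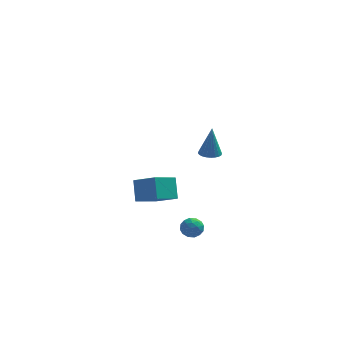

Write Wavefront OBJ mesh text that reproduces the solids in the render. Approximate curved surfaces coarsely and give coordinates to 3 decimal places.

v 0.437 -2.859 -3.322
v 1.159 -2.646 -3.243
v 0.781 -4.034 -3.277
v 1.503 -3.821 -3.198
v 1.008 -3.7 -2.637
v 0.796 -2.973 -2.665
v 1.144 -3.707 -3.855
v 0.932 -2.98 -3.883
v 1.596 -3.169 -3.572
v 1.512 -3.165 -2.82
v 0.428 -3.515 -3.7
v 0.344 -3.511 -2.948
v 0.768 -2.649 -3.286
v 1.172 -4.031 -3.234
v 0.881 -3.96 -2.904
v 1.305 -3.834 -2.857
v 0.555 -2.842 -2.947
v 0.979 -2.716 -2.9
v 0.89 -3.336 -2.544
v 0.961 -3.964 -3.62
v 1.385 -3.838 -3.573
v 0.635 -2.846 -3.663
v 1.059 -2.72 -3.616
v 1.05 -3.344 -3.976
v 1.449 -2.831 -3.433
v 1.651 -3.522 -3.407
v 1.44 -3.455 -3.793
v 1.316 -3.028 -3.809
v 1.4 -2.829 -2.991
v 1.602 -3.52 -2.965
v 1.311 -3.448 -2.635
v 1.186 -3.022 -2.652
v 1.657 -3.137 -3.185
v 0.338 -3.16 -3.555
v 0.54 -3.851 -3.529
v 0.754 -3.658 -3.868
v 0.629 -3.232 -3.885
v 0.289 -3.158 -3.113
v 0.491 -3.849 -3.087
v 0.624 -3.652 -2.711
v 0.5 -3.225 -2.727
v 0.283 -3.543 -3.335
v 1.966 -2.962 2.842
v 2.511 -3.385 2.826
v 2.074 -2.898 4.858
v 2.631 -3.144 2.812
v 2.649 -2.876 2.802
v 2.564 -2.621 2.799
v 2.387 -2.417 2.802
v 2.147 -2.297 2.811
v 1.879 -2.278 2.825
v 1.624 -2.363 2.841
v 1.421 -2.539 2.858
v 1.301 -2.78 2.872
v 1.282 -3.048 2.881
v 1.368 -3.303 2.885
v 1.544 -3.507 2.882
v 1.785 -3.627 2.873
v 2.053 -3.646 2.859
v 2.308 -3.561 2.843
v -1.451 1.344 -3.662
v -1.653 2.273 -2.326
v -2.864 2.24 -4.499
v -3.066 3.169 -3.162
v -0.274 2.571 -4.338
v -0.476 3.5 -3.001
v -1.687 3.467 -5.174
v -1.889 4.396 -3.838
f 1 38 17
f 38 12 41
f 17 41 6
f 38 41 17
f 1 17 13
f 17 6 18
f 13 18 2
f 17 18 13
f 1 13 22
f 13 2 23
f 22 23 8
f 13 23 22
f 1 22 34
f 22 8 37
f 34 37 11
f 22 37 34
f 1 34 38
f 34 11 42
f 38 42 12
f 34 42 38
f 2 18 29
f 18 6 32
f 29 32 10
f 18 32 29
f 6 41 19
f 41 12 40
f 19 40 5
f 41 40 19
f 12 42 39
f 42 11 35
f 39 35 3
f 42 35 39
f 11 37 36
f 37 8 24
f 36 24 7
f 37 24 36
f 8 23 28
f 23 2 25
f 28 25 9
f 23 25 28
f 4 30 16
f 30 10 31
f 16 31 5
f 30 31 16
f 4 16 14
f 16 5 15
f 14 15 3
f 16 15 14
f 4 14 21
f 14 3 20
f 21 20 7
f 14 20 21
f 4 21 26
f 21 7 27
f 26 27 9
f 21 27 26
f 4 26 30
f 26 9 33
f 30 33 10
f 26 33 30
f 5 31 19
f 31 10 32
f 19 32 6
f 31 32 19
f 3 15 39
f 15 5 40
f 39 40 12
f 15 40 39
f 7 20 36
f 20 3 35
f 36 35 11
f 20 35 36
f 9 27 28
f 27 7 24
f 28 24 8
f 27 24 28
f 10 33 29
f 33 9 25
f 29 25 2
f 33 25 29
f 44 43 46
f 44 46 45
f 46 43 47
f 46 47 45
f 47 43 48
f 47 48 45
f 48 43 49
f 48 49 45
f 49 43 50
f 49 50 45
f 50 43 51
f 50 51 45
f 51 43 52
f 51 52 45
f 52 43 53
f 52 53 45
f 53 43 54
f 53 54 45
f 54 43 55
f 54 55 45
f 55 43 56
f 55 56 45
f 56 43 57
f 56 57 45
f 57 43 58
f 57 58 45
f 58 43 59
f 58 59 45
f 59 43 60
f 59 60 45
f 60 43 44
f 60 44 45
f 62 64 61
f 65 62 61
f 61 64 63
f 63 65 61
f 62 68 64
f 66 62 65
f 66 68 62
f 64 68 63
f 67 65 63
f 63 68 67
f 67 66 65
f 68 66 67



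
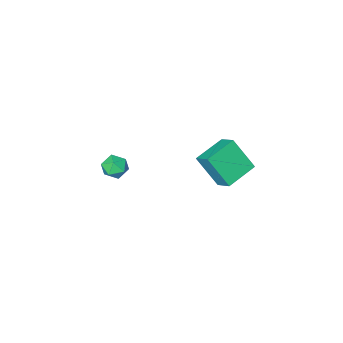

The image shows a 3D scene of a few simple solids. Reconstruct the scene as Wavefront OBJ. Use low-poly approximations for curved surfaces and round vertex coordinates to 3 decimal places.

v 2.985 1.363 0.976
v 3.352 0.822 0.615
v 2.148 1.378 0.105
v 2.515 0.837 -0.256
v 2.172 0.689 0.391
v 2.689 0.679 0.929
v 2.811 1.521 -0.209
v 3.328 1.511 0.329
v 3.243 0.919 -0.117
v 2.849 0.405 0.253
v 2.651 1.795 0.467
v 2.257 1.281 0.837
v -4.826 0.843 -3.36
v -4.2 -0.217 -1.746
v -4.85 1.833 -2.7
v -4.223 0.773 -1.087
v -3.077 1.187 -3.813
v -2.45 0.127 -2.2
v -3.1 2.177 -3.154
v -2.474 1.117 -1.54
f 1 12 6
f 1 6 2
f 1 2 8
f 1 8 11
f 1 11 12
f 2 6 10
f 6 12 5
f 12 11 3
f 11 8 7
f 8 2 9
f 4 10 5
f 4 5 3
f 4 3 7
f 4 7 9
f 4 9 10
f 5 10 6
f 3 5 12
f 7 3 11
f 9 7 8
f 10 9 2
f 14 16 13
f 17 14 13
f 13 16 15
f 15 17 13
f 14 20 16
f 18 14 17
f 18 20 14
f 16 20 15
f 19 17 15
f 15 20 19
f 19 18 17
f 20 18 19



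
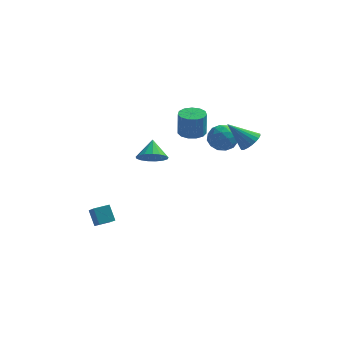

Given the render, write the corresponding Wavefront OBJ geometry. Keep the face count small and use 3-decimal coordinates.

v -1.053 -0.891 1.648
v -0.201 -1.124 2.025
v -1.187 0.111 2.572
v -0.098 -0.814 1.702
v -0.213 -0.521 1.368
v -0.521 -0.313 1.097
v -0.95 -0.237 0.953
v -1.404 -0.312 0.968
v -1.776 -0.519 1.139
v -1.984 -0.811 1.426
v -1.977 -1.122 1.765
v -1.76 -1.38 2.076
v -1.38 -1.526 2.29
v -0.925 -1.527 2.356
v -0.5 -1.382 2.261
v 4.596 -0.106 3.065
v 5.106 0.227 3.584
v 3.224 -0.074 4.395
v 4.971 0.494 3.438
v 4.771 0.658 3.228
v 4.541 0.689 2.99
v 4.32 0.583 2.765
v 4.147 0.358 2.592
v 4.051 0.053 2.5
v 4.05 -0.28 2.507
v 4.143 -0.583 2.61
v 4.314 -0.803 2.791
v 4.534 -0.902 3.02
v 4.764 -0.864 3.257
v 4.965 -0.695 3.461
v 5.103 -0.423 3.596
v 5.152 -0.097 3.639
v 2.429 3.445 1.74
v 3.293 3.068 2.129
v 1.987 1.932 1.251
v 2.851 1.555 1.64
v 2.125 1.91 2.262
v 2.398 2.845 2.564
v 2.882 2.155 0.816
v 3.155 3.09 1.118
v 3.573 2.27 1.558
v 3.105 2.119 2.451
v 2.175 2.881 0.929
v 1.707 2.73 1.822
v 2.899 3.389 1.977
v 2.381 1.611 1.403
v 1.953 1.819 1.768
v 2.461 1.597 1.997
v 2.373 3.258 2.233
v 2.881 3.036 2.461
v 2.195 2.356 2.54
v 2.399 1.964 0.919
v 2.907 1.742 1.147
v 2.819 3.403 1.383
v 3.327 3.181 1.612
v 3.085 2.644 0.84
v 3.572 2.699 1.87
v 3.313 1.809 1.583
v 3.331 2.162 1.099
v 3.491 2.712 1.276
v 3.297 2.61 2.395
v 3.037 1.72 2.108
v 2.61 1.929 2.473
v 2.771 2.478 2.651
v 3.462 2.141 2.06
v 2.243 3.28 1.272
v 1.983 2.39 0.985
v 2.509 2.522 0.729
v 2.67 3.071 0.907
v 1.967 3.191 1.797
v 1.708 2.301 1.51
v 1.789 2.288 2.104
v 1.949 2.838 2.281
v 1.818 2.859 1.32
v -3.678 -3.659 -2.564
v -4.124 -3.085 -1.635
v -4.239 -2.381 -3.621
v -4.684 -1.807 -2.692
v -2.836 -3.193 -2.448
v -3.281 -2.619 -1.519
v -3.396 -1.915 -3.505
v -3.842 -1.341 -2.576
v 1.03 0.835 2.98
v 1.755 0.391 2.958
v 1.774 0.342 4.577
v 1.05 0.785 4.6
v 1.88 0.854 2.971
v 1.899 0.804 4.59
v 1.735 1.31 2.987
v 1.754 1.26 4.606
v 1.367 1.615 3
v 1.386 1.566 4.62
v 0.891 1.673 3.008
v 0.91 1.623 4.627
v 0.46 1.464 3.006
v 0.479 1.415 4.626
v 0.21 1.056 2.997
v 0.229 1.006 4.616
v 0.22 0.577 2.982
v 0.239 0.528 4.601
v 0.488 0.181 2.967
v 0.507 0.131 4.586
v 0.928 -0.009 2.956
v 0.947 -0.058 4.575
v 1.4 0.07 2.953
v 1.419 0.02 4.572
f 2 1 4
f 2 4 3
f 4 1 5
f 4 5 3
f 5 1 6
f 5 6 3
f 6 1 7
f 6 7 3
f 7 1 8
f 7 8 3
f 8 1 9
f 8 9 3
f 9 1 10
f 9 10 3
f 10 1 11
f 10 11 3
f 11 1 12
f 11 12 3
f 12 1 13
f 12 13 3
f 13 1 14
f 13 14 3
f 14 1 15
f 14 15 3
f 15 1 2
f 15 2 3
f 17 16 19
f 17 19 18
f 19 16 20
f 19 20 18
f 20 16 21
f 20 21 18
f 21 16 22
f 21 22 18
f 22 16 23
f 22 23 18
f 23 16 24
f 23 24 18
f 24 16 25
f 24 25 18
f 25 16 26
f 25 26 18
f 26 16 27
f 26 27 18
f 27 16 28
f 27 28 18
f 28 16 29
f 28 29 18
f 29 16 30
f 29 30 18
f 30 16 31
f 30 31 18
f 31 16 32
f 31 32 18
f 32 16 17
f 32 17 18
f 33 70 49
f 70 44 73
f 49 73 38
f 70 73 49
f 33 49 45
f 49 38 50
f 45 50 34
f 49 50 45
f 33 45 54
f 45 34 55
f 54 55 40
f 45 55 54
f 33 54 66
f 54 40 69
f 66 69 43
f 54 69 66
f 33 66 70
f 66 43 74
f 70 74 44
f 66 74 70
f 34 50 61
f 50 38 64
f 61 64 42
f 50 64 61
f 38 73 51
f 73 44 72
f 51 72 37
f 73 72 51
f 44 74 71
f 74 43 67
f 71 67 35
f 74 67 71
f 43 69 68
f 69 40 56
f 68 56 39
f 69 56 68
f 40 55 60
f 55 34 57
f 60 57 41
f 55 57 60
f 36 62 48
f 62 42 63
f 48 63 37
f 62 63 48
f 36 48 46
f 48 37 47
f 46 47 35
f 48 47 46
f 36 46 53
f 46 35 52
f 53 52 39
f 46 52 53
f 36 53 58
f 53 39 59
f 58 59 41
f 53 59 58
f 36 58 62
f 58 41 65
f 62 65 42
f 58 65 62
f 37 63 51
f 63 42 64
f 51 64 38
f 63 64 51
f 35 47 71
f 47 37 72
f 71 72 44
f 47 72 71
f 39 52 68
f 52 35 67
f 68 67 43
f 52 67 68
f 41 59 60
f 59 39 56
f 60 56 40
f 59 56 60
f 42 65 61
f 65 41 57
f 61 57 34
f 65 57 61
f 76 78 75
f 79 76 75
f 75 78 77
f 77 79 75
f 76 82 78
f 80 76 79
f 80 82 76
f 78 82 77
f 81 79 77
f 77 82 81
f 81 80 79
f 82 80 81
f 84 83 87
f 84 87 85
f 85 87 88
f 85 88 86
f 87 83 89
f 87 89 88
f 88 89 90
f 88 90 86
f 89 83 91
f 89 91 90
f 90 91 92
f 90 92 86
f 91 83 93
f 91 93 92
f 92 93 94
f 92 94 86
f 93 83 95
f 93 95 94
f 94 95 96
f 94 96 86
f 95 83 97
f 95 97 96
f 96 97 98
f 96 98 86
f 97 83 99
f 97 99 98
f 98 99 100
f 98 100 86
f 99 83 101
f 99 101 100
f 100 101 102
f 100 102 86
f 101 83 103
f 101 103 102
f 102 103 104
f 102 104 86
f 103 83 105
f 103 105 104
f 104 105 106
f 104 106 86
f 105 83 84
f 105 84 106
f 106 84 85
f 106 85 86



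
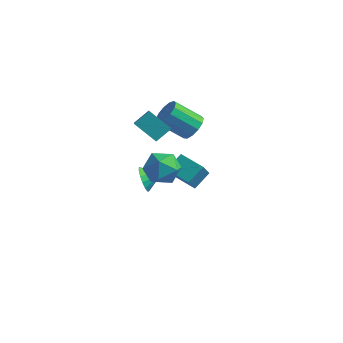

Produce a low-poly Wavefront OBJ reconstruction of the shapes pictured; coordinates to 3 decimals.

v -0.493 -0.724 3.311
v 0.096 -1.529 3.942
v -0.042 0.195 4.063
v 0.547 -0.609 4.693
v 0.953 -0.531 2.207
v 1.542 -1.335 2.837
v 1.404 0.389 2.958
v 1.993 -0.416 3.589
v 3.258 -2.872 3.08
v 4.456 -3.018 2.749
v 3.044 -4.882 3.191
v 4.242 -5.028 2.86
v 3.957 -4.546 3.979
v 4.089 -3.304 3.91
v 3.411 -4.596 2.03
v 3.543 -3.354 1.961
v 4.551 -4.083 2.1
v 4.887 -4.052 3.304
v 2.613 -3.848 2.636
v 2.949 -3.817 3.84
v 1.856 2.157 2.156
v 2.311 2.581 2.926
v 0.879 1.707 4.254
v 0.424 1.283 3.484
v 1.927 2.945 2.75
v 0.495 2.071 4.079
v 1.52 3.059 2.387
v 0.088 2.185 3.715
v 1.219 2.886 1.949
v -0.213 2.012 3.278
v 1.121 2.482 1.578
v -0.311 1.608 2.906
v 1.256 1.975 1.389
v -0.176 1.101 2.718
v 1.582 1.525 1.445
v 0.15 0.651 2.773
v 1.994 1.276 1.726
v 0.562 0.402 3.054
v 2.363 1.307 2.143
v 0.931 0.433 3.472
v 2.571 1.607 2.565
v 1.139 0.733 3.893
v 2.551 2.082 2.856
v 1.119 1.209 4.185
v -0.773 3.842 -4.409
v -0.58 2.834 -3.13
v -0.469 5.009 -3.535
v -0.276 4.002 -2.255
v 0.996 3.678 -4.805
v 1.189 2.671 -3.525
v 1.3 4.846 -3.93
v 1.493 3.838 -2.651
v 1.514 -2.592 0.195
v 1.962 -2.734 -0.619
v 2.306 -1.988 0.525
v 1.69 -2.337 -0.693
v 1.371 -2.009 -0.529
v 1.09 -1.837 -0.171
v 0.922 -1.868 0.285
v 0.914 -2.092 0.717
v 1.066 -2.451 1.008
v 1.338 -2.847 1.082
v 1.657 -3.176 0.918
v 1.938 -3.348 0.56
v 2.106 -3.317 0.104
v 2.114 -3.093 -0.328
f 2 4 1
f 5 2 1
f 1 4 3
f 3 5 1
f 2 8 4
f 6 2 5
f 6 8 2
f 4 8 3
f 7 5 3
f 3 8 7
f 7 6 5
f 8 6 7
f 9 20 14
f 9 14 10
f 9 10 16
f 9 16 19
f 9 19 20
f 10 14 18
f 14 20 13
f 20 19 11
f 19 16 15
f 16 10 17
f 12 18 13
f 12 13 11
f 12 11 15
f 12 15 17
f 12 17 18
f 13 18 14
f 11 13 20
f 15 11 19
f 17 15 16
f 18 17 10
f 22 21 25
f 22 25 23
f 23 25 26
f 23 26 24
f 25 21 27
f 25 27 26
f 26 27 28
f 26 28 24
f 27 21 29
f 27 29 28
f 28 29 30
f 28 30 24
f 29 21 31
f 29 31 30
f 30 31 32
f 30 32 24
f 31 21 33
f 31 33 32
f 32 33 34
f 32 34 24
f 33 21 35
f 33 35 34
f 34 35 36
f 34 36 24
f 35 21 37
f 35 37 36
f 36 37 38
f 36 38 24
f 37 21 39
f 37 39 38
f 38 39 40
f 38 40 24
f 39 21 41
f 39 41 40
f 40 41 42
f 40 42 24
f 41 21 43
f 41 43 42
f 42 43 44
f 42 44 24
f 43 21 22
f 43 22 44
f 44 22 23
f 44 23 24
f 46 48 45
f 49 46 45
f 45 48 47
f 47 49 45
f 46 52 48
f 50 46 49
f 50 52 46
f 48 52 47
f 51 49 47
f 47 52 51
f 51 50 49
f 52 50 51
f 54 53 56
f 54 56 55
f 56 53 57
f 56 57 55
f 57 53 58
f 57 58 55
f 58 53 59
f 58 59 55
f 59 53 60
f 59 60 55
f 60 53 61
f 60 61 55
f 61 53 62
f 61 62 55
f 62 53 63
f 62 63 55
f 63 53 64
f 63 64 55
f 64 53 65
f 64 65 55
f 65 53 66
f 65 66 55
f 66 53 54
f 66 54 55



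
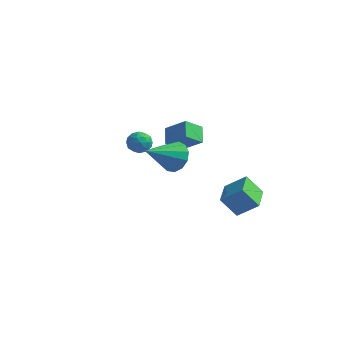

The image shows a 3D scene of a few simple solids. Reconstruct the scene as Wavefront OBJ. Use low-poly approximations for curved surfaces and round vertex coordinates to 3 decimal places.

v 3.618 0.893 -4.604
v 2.794 0.5 -3.439
v 2.99 2.428 -4.53
v 2.166 2.035 -3.366
v 4.734 1.305 -3.674
v 3.91 0.912 -2.51
v 4.106 2.84 -3.601
v 3.282 2.447 -2.436
v 1.298 -1.653 0.521
v 1.675 -2.261 -0.206
v 0.582 -3.407 1.619
v 2.095 -2.191 0.18
v 2.261 -1.949 0.675
v 2.122 -1.614 1.12
v 1.721 -1.291 1.375
v 1.186 -1.083 1.359
v 0.686 -1.055 1.077
v 0.38 -1.218 0.618
v 0.366 -1.518 0.129
v 0.647 -1.861 -0.236
v 1.135 -2.138 -0.361
v -3.406 3.083 -1.691
v -2.964 2.536 -1.334
v -4.096 2.164 -2.246
v -3.654 1.617 -1.889
v -4.143 2.066 -1.464
v -3.717 2.634 -1.122
v -3.343 2.066 -2.458
v -2.917 2.634 -2.116
v -2.925 1.907 -1.809
v -3.42 1.908 -1.194
v -3.64 2.792 -2.386
v -4.135 2.793 -1.771
v -3.125 2.89 -1.464
v -3.935 1.81 -2.116
v -4.223 2.074 -1.866
v -3.963 1.752 -1.657
v -3.567 2.948 -1.339
v -3.307 2.626 -1.129
v -4 2.35 -1.206
v -3.753 2.074 -2.451
v -3.493 1.752 -2.241
v -3.097 2.948 -1.923
v -2.837 2.626 -1.714
v -3.06 2.35 -2.374
v -2.842 2.199 -1.533
v -3.247 1.659 -1.859
v -3.065 1.923 -2.194
v -2.814 2.256 -1.992
v -3.132 2.199 -1.172
v -3.538 1.659 -1.498
v -3.826 1.923 -1.249
v -3.575 2.257 -1.047
v -3.109 1.83 -1.451
v -3.522 3.041 -2.082
v -3.928 2.501 -2.408
v -3.485 2.443 -2.533
v -3.234 2.777 -2.331
v -3.813 3.041 -1.721
v -4.218 2.501 -2.047
v -4.246 2.444 -1.588
v -3.995 2.777 -1.386
v -3.951 2.87 -2.129
v -1.52 1.879 -1.06
v -2.048 2.691 -0.386
v -1.027 2.835 -1.826
v -1.556 3.647 -1.153
v -0.244 1.953 -0.147
v -0.773 2.765 0.526
v 0.248 2.909 -0.914
v -0.28 3.721 -0.24
f 2 4 1
f 5 2 1
f 1 4 3
f 3 5 1
f 2 8 4
f 6 2 5
f 6 8 2
f 4 8 3
f 7 5 3
f 3 8 7
f 7 6 5
f 8 6 7
f 10 9 12
f 10 12 11
f 12 9 13
f 12 13 11
f 13 9 14
f 13 14 11
f 14 9 15
f 14 15 11
f 15 9 16
f 15 16 11
f 16 9 17
f 16 17 11
f 17 9 18
f 17 18 11
f 18 9 19
f 18 19 11
f 19 9 20
f 19 20 11
f 20 9 21
f 20 21 11
f 21 9 10
f 21 10 11
f 22 59 38
f 59 33 62
f 38 62 27
f 59 62 38
f 22 38 34
f 38 27 39
f 34 39 23
f 38 39 34
f 22 34 43
f 34 23 44
f 43 44 29
f 34 44 43
f 22 43 55
f 43 29 58
f 55 58 32
f 43 58 55
f 22 55 59
f 55 32 63
f 59 63 33
f 55 63 59
f 23 39 50
f 39 27 53
f 50 53 31
f 39 53 50
f 27 62 40
f 62 33 61
f 40 61 26
f 62 61 40
f 33 63 60
f 63 32 56
f 60 56 24
f 63 56 60
f 32 58 57
f 58 29 45
f 57 45 28
f 58 45 57
f 29 44 49
f 44 23 46
f 49 46 30
f 44 46 49
f 25 51 37
f 51 31 52
f 37 52 26
f 51 52 37
f 25 37 35
f 37 26 36
f 35 36 24
f 37 36 35
f 25 35 42
f 35 24 41
f 42 41 28
f 35 41 42
f 25 42 47
f 42 28 48
f 47 48 30
f 42 48 47
f 25 47 51
f 47 30 54
f 51 54 31
f 47 54 51
f 26 52 40
f 52 31 53
f 40 53 27
f 52 53 40
f 24 36 60
f 36 26 61
f 60 61 33
f 36 61 60
f 28 41 57
f 41 24 56
f 57 56 32
f 41 56 57
f 30 48 49
f 48 28 45
f 49 45 29
f 48 45 49
f 31 54 50
f 54 30 46
f 50 46 23
f 54 46 50
f 65 67 64
f 68 65 64
f 64 67 66
f 66 68 64
f 65 71 67
f 69 65 68
f 69 71 65
f 67 71 66
f 70 68 66
f 66 71 70
f 70 69 68
f 71 69 70



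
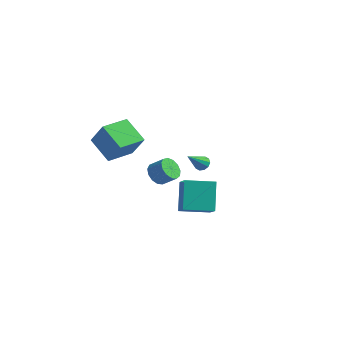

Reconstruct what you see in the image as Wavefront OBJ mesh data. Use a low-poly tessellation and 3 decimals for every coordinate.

v -5.042 -2.296 1.902
v -4.109 -2.45 3.398
v -4.566 -0.554 1.783
v -3.632 -0.708 3.28
v -3.548 -2.772 0.92
v -2.614 -2.926 2.417
v -3.071 -1.03 0.802
v -2.138 -1.184 2.298
v -2.668 0.928 -1.931
v -2.205 1.167 -2.551
v -1.348 1.33 -1.849
v -1.812 1.092 -1.229
v -2.409 1.543 -2.391
v -1.552 1.706 -1.688
v -2.694 1.724 -2.084
v -1.838 1.887 -1.381
v -2.972 1.652 -1.729
v -2.115 1.815 -1.026
v -3.153 1.35 -1.438
v -2.296 1.513 -0.735
v -3.18 0.915 -1.304
v -2.324 1.078 -0.601
v -3.045 0.484 -1.369
v -2.188 0.647 -0.666
v -2.79 0.194 -1.612
v -1.933 0.357 -0.91
v -2.497 0.137 -1.957
v -1.64 0.3 -1.254
v -2.258 0.332 -2.294
v -1.401 0.495 -1.591
v -2.149 0.716 -2.515
v -1.292 0.879 -1.813
v -1.184 3.567 -1.961
v -0.844 3.226 -2.205
v -1.516 2.433 -0.839
v -0.671 3.4 -1.979
v -0.694 3.637 -1.745
v -0.904 3.848 -1.594
v -1.221 3.952 -1.584
v -1.524 3.908 -1.717
v -1.697 3.735 -1.944
v -1.674 3.497 -2.177
v -1.464 3.286 -2.328
v -1.147 3.183 -2.339
v 2.241 -4.619 -0.098
v 3.054 -5.45 0.801
v 1.663 -3.541 1.421
v 2.477 -4.372 2.32
v 3.603 -3.548 -0.34
v 4.417 -4.379 0.559
v 3.026 -2.47 1.179
v 3.839 -3.301 2.078
f 2 4 1
f 5 2 1
f 1 4 3
f 3 5 1
f 2 8 4
f 6 2 5
f 6 8 2
f 4 8 3
f 7 5 3
f 3 8 7
f 7 6 5
f 8 6 7
f 10 9 13
f 10 13 11
f 11 13 14
f 11 14 12
f 13 9 15
f 13 15 14
f 14 15 16
f 14 16 12
f 15 9 17
f 15 17 16
f 16 17 18
f 16 18 12
f 17 9 19
f 17 19 18
f 18 19 20
f 18 20 12
f 19 9 21
f 19 21 20
f 20 21 22
f 20 22 12
f 21 9 23
f 21 23 22
f 22 23 24
f 22 24 12
f 23 9 25
f 23 25 24
f 24 25 26
f 24 26 12
f 25 9 27
f 25 27 26
f 26 27 28
f 26 28 12
f 27 9 29
f 27 29 28
f 28 29 30
f 28 30 12
f 29 9 31
f 29 31 30
f 30 31 32
f 30 32 12
f 31 9 10
f 31 10 32
f 32 10 11
f 32 11 12
f 34 33 36
f 34 36 35
f 36 33 37
f 36 37 35
f 37 33 38
f 37 38 35
f 38 33 39
f 38 39 35
f 39 33 40
f 39 40 35
f 40 33 41
f 40 41 35
f 41 33 42
f 41 42 35
f 42 33 43
f 42 43 35
f 43 33 44
f 43 44 35
f 44 33 34
f 44 34 35
f 46 48 45
f 49 46 45
f 45 48 47
f 47 49 45
f 46 52 48
f 50 46 49
f 50 52 46
f 48 52 47
f 51 49 47
f 47 52 51
f 51 50 49
f 52 50 51



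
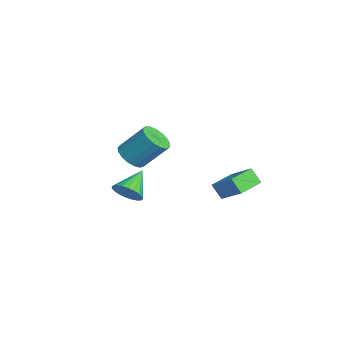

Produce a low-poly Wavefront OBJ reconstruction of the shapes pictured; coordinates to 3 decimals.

v 3.026 0.931 -0.093
v 4.32 1.622 0.969
v 2.21 2.216 0.067
v 3.504 2.906 1.128
v 3.496 1.334 -0.928
v 4.79 2.024 0.133
v 2.68 2.618 -0.769
v 3.974 3.309 0.293
v 2.501 -3.19 2.314
v 3.389 -3.228 2.078
v 3.828 -1.988 3.531
v 2.939 -1.95 3.766
v 3.231 -2.894 1.84
v 3.67 -1.653 3.292
v 2.906 -2.627 1.71
v 3.345 -1.386 3.163
v 2.488 -2.489 1.719
v 2.927 -1.248 3.171
v 2.073 -2.512 1.863
v 2.511 -1.271 3.316
v 1.756 -2.69 2.111
v 2.194 -1.449 3.564
v 1.609 -2.983 2.406
v 2.048 -1.742 3.859
v 1.667 -3.323 2.679
v 2.106 -2.083 4.132
v 1.916 -3.633 2.869
v 2.354 -2.393 4.321
v 2.299 -3.842 2.931
v 2.737 -2.601 4.384
v 2.728 -3.901 2.852
v 3.166 -2.66 4.305
v 3.105 -3.797 2.65
v 3.543 -2.557 4.102
v 3.344 -3.555 2.37
v 3.782 -2.314 3.823
v -2.967 -2.228 -3.676
v -2.599 -2.605 -2.873
v -4.073 -1.112 -2.644
v -2.365 -2.318 -2.933
v -2.223 -2.018 -3.106
v -2.195 -1.749 -3.365
v -2.283 -1.554 -3.672
v -2.476 -1.461 -3.979
v -2.743 -1.485 -4.241
v -3.045 -1.622 -4.416
v -3.334 -1.851 -4.478
v -3.568 -2.138 -4.419
v -3.71 -2.438 -4.246
v -3.739 -2.707 -3.986
v -3.65 -2.902 -3.679
v -3.457 -2.995 -3.372
v -3.19 -2.971 -3.111
v -2.888 -2.834 -2.936
f 2 4 1
f 5 2 1
f 1 4 3
f 3 5 1
f 2 8 4
f 6 2 5
f 6 8 2
f 4 8 3
f 7 5 3
f 3 8 7
f 7 6 5
f 8 6 7
f 10 9 13
f 10 13 11
f 11 13 14
f 11 14 12
f 13 9 15
f 13 15 14
f 14 15 16
f 14 16 12
f 15 9 17
f 15 17 16
f 16 17 18
f 16 18 12
f 17 9 19
f 17 19 18
f 18 19 20
f 18 20 12
f 19 9 21
f 19 21 20
f 20 21 22
f 20 22 12
f 21 9 23
f 21 23 22
f 22 23 24
f 22 24 12
f 23 9 25
f 23 25 24
f 24 25 26
f 24 26 12
f 25 9 27
f 25 27 26
f 26 27 28
f 26 28 12
f 27 9 29
f 27 29 28
f 28 29 30
f 28 30 12
f 29 9 31
f 29 31 30
f 30 31 32
f 30 32 12
f 31 9 33
f 31 33 32
f 32 33 34
f 32 34 12
f 33 9 35
f 33 35 34
f 34 35 36
f 34 36 12
f 35 9 10
f 35 10 36
f 36 10 11
f 36 11 12
f 38 37 40
f 38 40 39
f 40 37 41
f 40 41 39
f 41 37 42
f 41 42 39
f 42 37 43
f 42 43 39
f 43 37 44
f 43 44 39
f 44 37 45
f 44 45 39
f 45 37 46
f 45 46 39
f 46 37 47
f 46 47 39
f 47 37 48
f 47 48 39
f 48 37 49
f 48 49 39
f 49 37 50
f 49 50 39
f 50 37 51
f 50 51 39
f 51 37 52
f 51 52 39
f 52 37 53
f 52 53 39
f 53 37 54
f 53 54 39
f 54 37 38
f 54 38 39



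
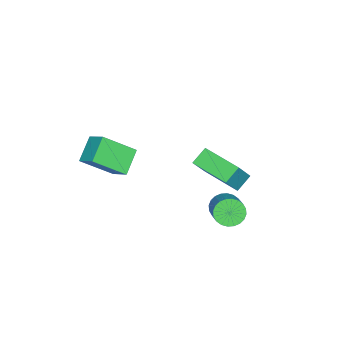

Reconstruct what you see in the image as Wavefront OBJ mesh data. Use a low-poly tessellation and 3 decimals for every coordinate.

v -2.407 1.341 -1.09
v -1.984 1.154 -1.547
v -0.99 1.692 -0.846
v -1.413 1.879 -0.39
v -2.049 1.384 -1.631
v -1.055 1.922 -0.93
v -2.169 1.608 -1.633
v -1.175 2.146 -0.932
v -2.325 1.791 -1.552
v -1.331 2.329 -0.852
v -2.493 1.905 -1.401
v -1.499 2.443 -0.7
v -2.649 1.934 -1.203
v -1.655 2.472 -0.502
v -2.767 1.872 -0.987
v -1.773 2.41 -0.286
v -2.831 1.73 -0.787
v -1.837 2.268 -0.087
v -2.83 1.528 -0.634
v -1.836 2.066 0.067
v -2.765 1.298 -0.55
v -1.771 1.836 0.151
v -2.645 1.074 -0.548
v -1.651 1.612 0.153
v -2.489 0.891 -0.628
v -1.495 1.429 0.072
v -2.321 0.777 -0.78
v -1.327 1.315 -0.079
v -2.165 0.748 -0.978
v -1.171 1.286 -0.277
v -2.047 0.81 -1.194
v -1.053 1.348 -0.493
v -1.983 0.952 -1.393
v -0.989 1.49 -0.693
v -4.337 -0.225 -0.972
v -4.97 0.079 -0.459
v -3.74 1.393 -1.197
v -4.373 1.698 -0.684
v -3.387 -0.398 0.304
v -4.02 -0.093 0.817
v -2.79 1.221 0.079
v -3.423 1.525 0.592
v -1.494 -2.999 0.357
v -2.493 -2.974 1.057
v -1.107 -2.268 0.883
v -2.107 -2.243 1.582
v -0.793 -4.117 1.398
v -1.793 -4.092 2.097
v -0.407 -3.386 1.923
v -1.406 -3.361 2.623
f 2 1 5
f 2 5 3
f 3 5 6
f 3 6 4
f 5 1 7
f 5 7 6
f 6 7 8
f 6 8 4
f 7 1 9
f 7 9 8
f 8 9 10
f 8 10 4
f 9 1 11
f 9 11 10
f 10 11 12
f 10 12 4
f 11 1 13
f 11 13 12
f 12 13 14
f 12 14 4
f 13 1 15
f 13 15 14
f 14 15 16
f 14 16 4
f 15 1 17
f 15 17 16
f 16 17 18
f 16 18 4
f 17 1 19
f 17 19 18
f 18 19 20
f 18 20 4
f 19 1 21
f 19 21 20
f 20 21 22
f 20 22 4
f 21 1 23
f 21 23 22
f 22 23 24
f 22 24 4
f 23 1 25
f 23 25 24
f 24 25 26
f 24 26 4
f 25 1 27
f 25 27 26
f 26 27 28
f 26 28 4
f 27 1 29
f 27 29 28
f 28 29 30
f 28 30 4
f 29 1 31
f 29 31 30
f 30 31 32
f 30 32 4
f 31 1 33
f 31 33 32
f 32 33 34
f 32 34 4
f 33 1 2
f 33 2 34
f 34 2 3
f 34 3 4
f 36 38 35
f 39 36 35
f 35 38 37
f 37 39 35
f 36 42 38
f 40 36 39
f 40 42 36
f 38 42 37
f 41 39 37
f 37 42 41
f 41 40 39
f 42 40 41
f 44 46 43
f 47 44 43
f 43 46 45
f 45 47 43
f 44 50 46
f 48 44 47
f 48 50 44
f 46 50 45
f 49 47 45
f 45 50 49
f 49 48 47
f 50 48 49



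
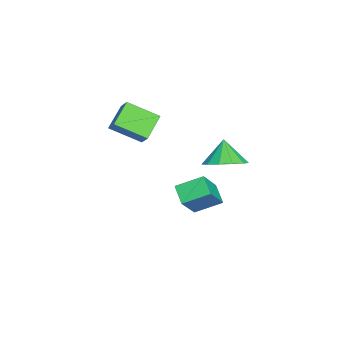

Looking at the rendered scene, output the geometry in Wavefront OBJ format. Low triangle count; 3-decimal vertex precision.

v -1.328 0.702 -3.993
v -1.553 2.019 -3.356
v -0.454 1.13 -4.568
v -0.679 2.446 -3.93
v -0.201 0.234 -2.63
v -0.426 1.55 -1.992
v 0.673 0.661 -3.204
v 0.448 1.978 -2.567
v -2.463 -1.61 -1.232
v -2.46 -3.202 -0.371
v -3.662 -1.167 -0.409
v -3.659 -2.759 0.452
v -1.861 -1.241 -0.552
v -1.858 -2.833 0.309
v -3.06 -0.798 0.271
v -3.057 -2.39 1.132
v 3.132 2.858 1.385
v 3.923 3.265 1.923
v 2.448 2.722 2.495
v 3.581 3.714 1.767
v 3.096 3.892 1.49
v 2.622 3.741 1.18
v 2.31 3.31 0.935
v 2.259 2.735 0.833
v 2.485 2.199 0.906
v 2.916 1.872 1.132
v 3.415 1.859 1.438
v 3.825 2.162 1.727
v 4.014 2.686 1.908
f 2 4 1
f 5 2 1
f 1 4 3
f 3 5 1
f 2 8 4
f 6 2 5
f 6 8 2
f 4 8 3
f 7 5 3
f 3 8 7
f 7 6 5
f 8 6 7
f 10 12 9
f 13 10 9
f 9 12 11
f 11 13 9
f 10 16 12
f 14 10 13
f 14 16 10
f 12 16 11
f 15 13 11
f 11 16 15
f 15 14 13
f 16 14 15
f 18 17 20
f 18 20 19
f 20 17 21
f 20 21 19
f 21 17 22
f 21 22 19
f 22 17 23
f 22 23 19
f 23 17 24
f 23 24 19
f 24 17 25
f 24 25 19
f 25 17 26
f 25 26 19
f 26 17 27
f 26 27 19
f 27 17 28
f 27 28 19
f 28 17 29
f 28 29 19
f 29 17 18
f 29 18 19



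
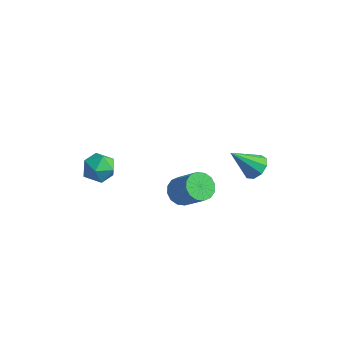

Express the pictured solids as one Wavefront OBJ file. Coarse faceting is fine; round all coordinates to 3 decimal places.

v 1.765 -0.472 -2.938
v 2.225 -0.051 -3.355
v 3.395 -0.127 -2.138
v 2.935 -0.548 -1.722
v 2.021 0.202 -3.143
v 3.191 0.127 -1.926
v 1.748 0.275 -2.876
v 2.919 0.2 -1.66
v 1.48 0.147 -2.626
v 2.651 0.072 -1.41
v 1.288 -0.146 -2.46
v 2.459 -0.221 -1.243
v 1.224 -0.527 -2.421
v 2.395 -0.602 -1.205
v 1.305 -0.893 -2.522
v 2.475 -0.969 -1.305
v 1.509 -1.147 -2.734
v 2.679 -1.222 -1.517
v 1.781 -1.22 -3
v 2.952 -1.295 -1.784
v 2.049 -1.092 -3.25
v 3.22 -1.167 -2.034
v 2.241 -0.799 -3.417
v 3.412 -0.874 -2.2
v 2.305 -0.418 -3.455
v 3.476 -0.493 -2.239
v 3.238 2.938 -2.762
v 3.501 3.387 -2.279
v 2.482 2.042 -1.518
v 3.067 3.542 -2.432
v 2.713 3.415 -2.739
v 2.605 3.064 -3.057
v 2.793 2.654 -3.237
v 3.19 2.377 -3.195
v 3.609 2.363 -2.951
v 3.855 2.617 -2.618
v 3.812 3.022 -2.353
v -1.049 -2.566 -1.206
v -0.496 -2.402 -0.579
v -0.904 -3.918 -0.981
v -0.351 -3.754 -0.354
v -1.175 -3.558 -0.258
v -1.264 -2.723 -0.397
v -0.136 -3.597 -1.163
v -0.225 -2.762 -1.302
v 0.068 -3.04 -0.552
v -0.574 -3.015 0.007
v -0.826 -3.305 -1.567
v -1.468 -3.28 -1.008
f 2 1 5
f 2 5 3
f 3 5 6
f 3 6 4
f 5 1 7
f 5 7 6
f 6 7 8
f 6 8 4
f 7 1 9
f 7 9 8
f 8 9 10
f 8 10 4
f 9 1 11
f 9 11 10
f 10 11 12
f 10 12 4
f 11 1 13
f 11 13 12
f 12 13 14
f 12 14 4
f 13 1 15
f 13 15 14
f 14 15 16
f 14 16 4
f 15 1 17
f 15 17 16
f 16 17 18
f 16 18 4
f 17 1 19
f 17 19 18
f 18 19 20
f 18 20 4
f 19 1 21
f 19 21 20
f 20 21 22
f 20 22 4
f 21 1 23
f 21 23 22
f 22 23 24
f 22 24 4
f 23 1 25
f 23 25 24
f 24 25 26
f 24 26 4
f 25 1 2
f 25 2 26
f 26 2 3
f 26 3 4
f 28 27 30
f 28 30 29
f 30 27 31
f 30 31 29
f 31 27 32
f 31 32 29
f 32 27 33
f 32 33 29
f 33 27 34
f 33 34 29
f 34 27 35
f 34 35 29
f 35 27 36
f 35 36 29
f 36 27 37
f 36 37 29
f 37 27 28
f 37 28 29
f 38 49 43
f 38 43 39
f 38 39 45
f 38 45 48
f 38 48 49
f 39 43 47
f 43 49 42
f 49 48 40
f 48 45 44
f 45 39 46
f 41 47 42
f 41 42 40
f 41 40 44
f 41 44 46
f 41 46 47
f 42 47 43
f 40 42 49
f 44 40 48
f 46 44 45
f 47 46 39



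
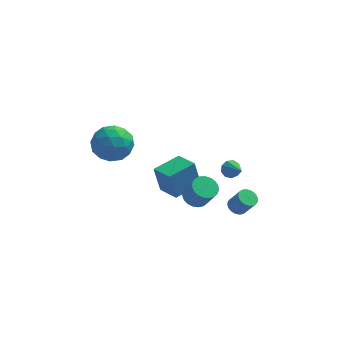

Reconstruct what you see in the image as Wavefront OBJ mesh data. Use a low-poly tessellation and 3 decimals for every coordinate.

v 2.459 -3.349 -2.419
v 2.83 -3.586 -2.696
v 3.352 -3.867 -1.758
v 2.981 -3.631 -1.481
v 2.905 -3.398 -2.682
v 3.427 -3.68 -1.743
v 2.913 -3.203 -2.627
v 3.434 -3.484 -1.689
v 2.851 -3.03 -2.541
v 3.373 -3.311 -1.603
v 2.73 -2.905 -2.436
v 3.251 -3.187 -1.498
v 2.567 -2.849 -2.329
v 3.089 -3.13 -1.391
v 2.388 -2.868 -2.235
v 2.91 -3.15 -1.297
v 2.22 -2.961 -2.17
v 2.742 -3.242 -1.231
v 2.088 -3.113 -2.142
v 2.61 -3.394 -1.204
v 2.013 -3.3 -2.157
v 2.535 -3.582 -1.218
v 2.006 -3.496 -2.211
v 2.527 -3.777 -1.273
v 2.067 -3.669 -2.297
v 2.589 -3.95 -1.359
v 2.189 -3.793 -2.402
v 2.71 -4.075 -1.464
v 2.351 -3.85 -2.509
v 2.873 -4.131 -1.571
v 2.53 -3.83 -2.603
v 3.052 -4.112 -1.665
v 2.698 -3.738 -2.669
v 3.22 -4.019 -1.73
v -4.313 -1.362 0.414
v -3.644 -1.142 1.264
v -3.536 -2.958 0.216
v -2.867 -2.738 1.066
v -3.945 -2.902 1.24
v -4.425 -1.915 1.362
v -2.755 -2.185 0.118
v -3.235 -1.198 0.24
v -2.681 -1.65 1.081
v -3.417 -2.094 1.775
v -3.763 -2.006 -0.295
v -4.499 -2.45 0.399
v -4.046 -1.111 0.856
v -3.134 -2.989 0.624
v -3.767 -3.085 0.726
v -3.374 -2.955 1.226
v -4.506 -1.566 0.914
v -4.112 -1.437 1.414
v -4.29 -2.472 1.4
v -3.068 -2.663 0.066
v -2.674 -2.534 0.566
v -3.806 -1.145 0.254
v -3.413 -1.015 0.754
v -2.89 -1.628 0.08
v -3.087 -1.281 1.248
v -2.631 -2.22 1.132
v -2.565 -1.894 0.575
v -2.847 -1.314 0.646
v -3.52 -1.542 1.656
v -3.063 -2.48 1.54
v -3.697 -2.576 1.642
v -3.979 -1.996 1.714
v -2.954 -1.841 1.549
v -4.117 -1.62 -0.06
v -3.66 -2.558 -0.176
v -3.201 -2.104 -0.234
v -3.483 -1.524 -0.162
v -4.549 -1.88 0.348
v -4.093 -2.819 0.232
v -4.333 -2.786 0.834
v -4.615 -2.206 0.905
v -4.226 -2.259 -0.069
v 0.369 -1.761 -3.196
v 0.783 -2.184 -3.551
v 1.284 -2.643 -2.419
v 0.871 -2.219 -2.064
v 0.945 -1.948 -3.527
v 1.446 -2.407 -2.395
v 1.007 -1.68 -3.446
v 1.509 -2.139 -2.314
v 0.959 -1.426 -3.322
v 1.461 -1.885 -2.19
v 0.81 -1.23 -3.176
v 1.311 -1.688 -2.044
v 0.583 -1.125 -3.033
v 1.085 -1.584 -1.902
v 0.32 -1.131 -2.919
v 0.822 -1.589 -1.787
v 0.066 -1.245 -2.852
v 0.567 -1.703 -1.721
v -0.136 -1.448 -2.845
v 0.365 -1.907 -1.714
v -0.251 -1.706 -2.899
v 0.25 -2.164 -1.767
v -0.259 -1.973 -3.004
v 0.243 -2.431 -1.872
v -0.157 -2.203 -3.142
v 0.344 -2.662 -2.01
v 0.035 -2.357 -3.289
v 0.536 -2.815 -2.157
v 0.285 -2.408 -3.42
v 0.786 -2.866 -2.289
v 0.549 -2.347 -3.513
v 1.051 -2.805 -2.381
v -0.624 -1.252 -3.812
v -0.955 -1.178 -2.31
v -1.481 -0.331 -4.047
v -1.813 -0.257 -2.545
v 0.513 -0.143 -3.615
v 0.181 -0.069 -2.113
v -0.345 0.778 -3.85
v -0.676 0.852 -2.348
v 2.072 -2.281 -0.575
v 2.441 -1.946 -0.428
v 2.628 -3.179 0.075
v 2.174 -1.942 -0.194
v 1.858 -2.097 -0.138
v 1.643 -2.338 -0.286
v 1.628 -2.553 -0.57
v 1.821 -2.64 -0.856
v 2.131 -2.559 -1.01
v 2.413 -2.349 -0.961
v 2.536 -2.106 -0.731
f 2 1 5
f 2 5 3
f 3 5 6
f 3 6 4
f 5 1 7
f 5 7 6
f 6 7 8
f 6 8 4
f 7 1 9
f 7 9 8
f 8 9 10
f 8 10 4
f 9 1 11
f 9 11 10
f 10 11 12
f 10 12 4
f 11 1 13
f 11 13 12
f 12 13 14
f 12 14 4
f 13 1 15
f 13 15 14
f 14 15 16
f 14 16 4
f 15 1 17
f 15 17 16
f 16 17 18
f 16 18 4
f 17 1 19
f 17 19 18
f 18 19 20
f 18 20 4
f 19 1 21
f 19 21 20
f 20 21 22
f 20 22 4
f 21 1 23
f 21 23 22
f 22 23 24
f 22 24 4
f 23 1 25
f 23 25 24
f 24 25 26
f 24 26 4
f 25 1 27
f 25 27 26
f 26 27 28
f 26 28 4
f 27 1 29
f 27 29 28
f 28 29 30
f 28 30 4
f 29 1 31
f 29 31 30
f 30 31 32
f 30 32 4
f 31 1 33
f 31 33 32
f 32 33 34
f 32 34 4
f 33 1 2
f 33 2 34
f 34 2 3
f 34 3 4
f 35 72 51
f 72 46 75
f 51 75 40
f 72 75 51
f 35 51 47
f 51 40 52
f 47 52 36
f 51 52 47
f 35 47 56
f 47 36 57
f 56 57 42
f 47 57 56
f 35 56 68
f 56 42 71
f 68 71 45
f 56 71 68
f 35 68 72
f 68 45 76
f 72 76 46
f 68 76 72
f 36 52 63
f 52 40 66
f 63 66 44
f 52 66 63
f 40 75 53
f 75 46 74
f 53 74 39
f 75 74 53
f 46 76 73
f 76 45 69
f 73 69 37
f 76 69 73
f 45 71 70
f 71 42 58
f 70 58 41
f 71 58 70
f 42 57 62
f 57 36 59
f 62 59 43
f 57 59 62
f 38 64 50
f 64 44 65
f 50 65 39
f 64 65 50
f 38 50 48
f 50 39 49
f 48 49 37
f 50 49 48
f 38 48 55
f 48 37 54
f 55 54 41
f 48 54 55
f 38 55 60
f 55 41 61
f 60 61 43
f 55 61 60
f 38 60 64
f 60 43 67
f 64 67 44
f 60 67 64
f 39 65 53
f 65 44 66
f 53 66 40
f 65 66 53
f 37 49 73
f 49 39 74
f 73 74 46
f 49 74 73
f 41 54 70
f 54 37 69
f 70 69 45
f 54 69 70
f 43 61 62
f 61 41 58
f 62 58 42
f 61 58 62
f 44 67 63
f 67 43 59
f 63 59 36
f 67 59 63
f 78 77 81
f 78 81 79
f 79 81 82
f 79 82 80
f 81 77 83
f 81 83 82
f 82 83 84
f 82 84 80
f 83 77 85
f 83 85 84
f 84 85 86
f 84 86 80
f 85 77 87
f 85 87 86
f 86 87 88
f 86 88 80
f 87 77 89
f 87 89 88
f 88 89 90
f 88 90 80
f 89 77 91
f 89 91 90
f 90 91 92
f 90 92 80
f 91 77 93
f 91 93 92
f 92 93 94
f 92 94 80
f 93 77 95
f 93 95 94
f 94 95 96
f 94 96 80
f 95 77 97
f 95 97 96
f 96 97 98
f 96 98 80
f 97 77 99
f 97 99 98
f 98 99 100
f 98 100 80
f 99 77 101
f 99 101 100
f 100 101 102
f 100 102 80
f 101 77 103
f 101 103 102
f 102 103 104
f 102 104 80
f 103 77 105
f 103 105 104
f 104 105 106
f 104 106 80
f 105 77 107
f 105 107 106
f 106 107 108
f 106 108 80
f 107 77 78
f 107 78 108
f 108 78 79
f 108 79 80
f 110 112 109
f 113 110 109
f 109 112 111
f 111 113 109
f 110 116 112
f 114 110 113
f 114 116 110
f 112 116 111
f 115 113 111
f 111 116 115
f 115 114 113
f 116 114 115
f 118 117 120
f 118 120 119
f 120 117 121
f 120 121 119
f 121 117 122
f 121 122 119
f 122 117 123
f 122 123 119
f 123 117 124
f 123 124 119
f 124 117 125
f 124 125 119
f 125 117 126
f 125 126 119
f 126 117 127
f 126 127 119
f 127 117 118
f 127 118 119

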